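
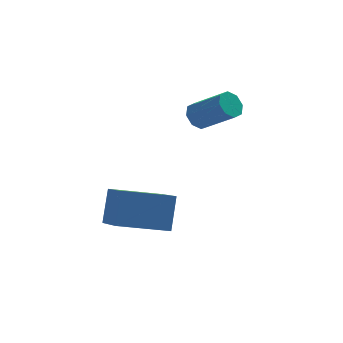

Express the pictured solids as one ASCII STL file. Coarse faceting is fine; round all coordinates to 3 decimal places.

solid 
facet normal -0.558 0.559 -0.614
outer loop
vertex 3.743 2.865 0.064
vertex 3.37 2.38 -0.039
vertex 3.383 2.844 0.372
endloop
endfacet
facet normal 0.335 0.829 0.448
outer loop
vertex 3.743 2.865 0.064
vertex 3.383 2.844 0.372
vertex 4.702 1.905 1.121
endloop
endfacet
facet normal 0.336 0.829 0.447
outer loop
vertex 4.702 1.905 1.121
vertex 3.383 2.844 0.372
vertex 4.342 1.885 1.429
endloop
endfacet
facet normal 0.558 -0.557 0.615
outer loop
vertex 4.702 1.905 1.121
vertex 4.342 1.885 1.429
vertex 4.33 1.42 1.019
endloop
endfacet
facet normal -0.557 0.559 -0.614
outer loop
vertex 3.383 2.844 0.372
vertex 3.37 2.38 -0.039
vertex 3.015 2.552 0.44
endloop
endfacet
facet normal -0.298 0.556 0.775
outer loop
vertex 3.383 2.844 0.372
vertex 3.015 2.552 0.44
vertex 4.342 1.885 1.429
endloop
endfacet
facet normal -0.299 0.556 0.776
outer loop
vertex 4.342 1.885 1.429
vertex 3.015 2.552 0.44
vertex 3.974 1.592 1.497
endloop
endfacet
facet normal 0.557 -0.557 0.616
outer loop
vertex 4.342 1.885 1.429
vertex 3.974 1.592 1.497
vertex 4.33 1.42 1.019
endloop
endfacet
facet normal -0.559 0.557 -0.614
outer loop
vertex 3.015 2.552 0.44
vertex 3.37 2.38 -0.039
vertex 2.856 2.158 0.227
endloop
endfacet
facet normal -0.760 -0.044 0.649
outer loop
vertex 3.015 2.552 0.44
vertex 2.856 2.158 0.227
vertex 3.974 1.592 1.497
endloop
endfacet
facet normal -0.760 -0.044 0.649
outer loop
vertex 3.974 1.592 1.497
vertex 2.856 2.158 0.227
vertex 3.815 1.199 1.284
endloop
endfacet
facet normal 0.556 -0.559 0.615
outer loop
vertex 3.974 1.592 1.497
vertex 3.815 1.199 1.284
vertex 4.33 1.42 1.019
endloop
endfacet
facet normal -0.559 0.558 -0.614
outer loop
vertex 2.856 2.158 0.227
vertex 3.37 2.38 -0.039
vertex 2.998 1.895 -0.141
endloop
endfacet
facet normal -0.774 -0.617 0.142
outer loop
vertex 2.856 2.158 0.227
vertex 2.998 1.895 -0.141
vertex 3.815 1.199 1.284
endloop
endfacet
facet normal -0.775 -0.616 0.143
outer loop
vertex 3.815 1.199 1.284
vertex 2.998 1.895 -0.141
vertex 3.957 0.935 0.916
endloop
endfacet
facet normal 0.556 -0.559 0.615
outer loop
vertex 3.815 1.199 1.284
vertex 3.957 0.935 0.916
vertex 4.33 1.42 1.019
endloop
endfacet
facet normal -0.558 0.557 -0.615
outer loop
vertex 2.998 1.895 -0.141
vertex 3.37 2.38 -0.039
vertex 3.358 1.915 -0.449
endloop
endfacet
facet normal -0.337 -0.829 -0.447
outer loop
vertex 2.998 1.895 -0.141
vertex 3.358 1.915 -0.449
vertex 3.957 0.935 0.916
endloop
endfacet
facet normal -0.335 -0.829 -0.448
outer loop
vertex 3.957 0.935 0.916
vertex 3.358 1.915 -0.449
vertex 4.317 0.956 0.608
endloop
endfacet
facet normal 0.558 -0.559 0.614
outer loop
vertex 3.957 0.935 0.916
vertex 4.317 0.956 0.608
vertex 4.33 1.42 1.019
endloop
endfacet
facet normal -0.557 0.557 -0.616
outer loop
vertex 3.358 1.915 -0.449
vertex 3.37 2.38 -0.039
vertex 3.726 2.208 -0.517
endloop
endfacet
facet normal 0.299 -0.556 -0.776
outer loop
vertex 3.358 1.915 -0.449
vertex 3.726 2.208 -0.517
vertex 4.317 0.956 0.608
endloop
endfacet
facet normal 0.298 -0.556 -0.776
outer loop
vertex 4.317 0.956 0.608
vertex 3.726 2.208 -0.517
vertex 4.685 1.248 0.54
endloop
endfacet
facet normal 0.557 -0.559 0.614
outer loop
vertex 4.317 0.956 0.608
vertex 4.685 1.248 0.54
vertex 4.33 1.42 1.019
endloop
endfacet
facet normal -0.556 0.559 -0.615
outer loop
vertex 3.726 2.208 -0.517
vertex 3.37 2.38 -0.039
vertex 3.885 2.601 -0.304
endloop
endfacet
facet normal 0.760 0.044 -0.649
outer loop
vertex 3.726 2.208 -0.517
vertex 3.885 2.601 -0.304
vertex 4.685 1.248 0.54
endloop
endfacet
facet normal 0.760 0.044 -0.649
outer loop
vertex 4.685 1.248 0.54
vertex 3.885 2.601 -0.304
vertex 4.844 1.642 0.753
endloop
endfacet
facet normal 0.559 -0.557 0.614
outer loop
vertex 4.685 1.248 0.54
vertex 4.844 1.642 0.753
vertex 4.33 1.42 1.019
endloop
endfacet
facet normal -0.556 0.559 -0.615
outer loop
vertex 3.885 2.601 -0.304
vertex 3.37 2.38 -0.039
vertex 3.743 2.865 0.064
endloop
endfacet
facet normal 0.774 0.616 -0.143
outer loop
vertex 3.885 2.601 -0.304
vertex 3.743 2.865 0.064
vertex 4.844 1.642 0.753
endloop
endfacet
facet normal 0.774 0.617 -0.142
outer loop
vertex 4.844 1.642 0.753
vertex 3.743 2.865 0.064
vertex 4.702 1.905 1.121
endloop
endfacet
facet normal 0.559 -0.558 0.614
outer loop
vertex 4.844 1.642 0.753
vertex 4.702 1.905 1.121
vertex 4.33 1.42 1.019
endloop
endfacet
facet normal -0.961 0.138 0.241
outer loop
vertex -0.655 -0.995 -2.904
vertex -0.233 -0.201 -1.678
vertex -0.687 0.823 -4.069
endloop
endfacet
facet normal -0.278 -0.522 -0.807
outer loop
vertex 1.273 0.541 -4.562
vertex -0.655 -0.995 -2.904
vertex -0.687 0.823 -4.069
endloop
endfacet
facet normal -0.960 0.139 0.242
outer loop
vertex -0.687 0.823 -4.069
vertex -0.233 -0.201 -1.678
vertex -0.264 1.617 -2.844
endloop
endfacet
facet normal -0.015 0.841 -0.540
outer loop
vertex -0.264 1.617 -2.844
vertex 1.273 0.541 -4.562
vertex -0.687 0.823 -4.069
endloop
endfacet
facet normal 0.015 -0.842 0.540
outer loop
vertex -0.655 -0.995 -2.904
vertex 1.727 -0.483 -2.171
vertex -0.233 -0.201 -1.678
endloop
endfacet
facet normal -0.278 -0.522 -0.806
outer loop
vertex 1.304 -1.277 -3.396
vertex -0.655 -0.995 -2.904
vertex 1.273 0.541 -4.562
endloop
endfacet
facet normal 0.015 -0.841 0.540
outer loop
vertex 1.304 -1.277 -3.396
vertex 1.727 -0.483 -2.171
vertex -0.655 -0.995 -2.904
endloop
endfacet
facet normal 0.278 0.522 0.806
outer loop
vertex -0.233 -0.201 -1.678
vertex 1.727 -0.483 -2.171
vertex -0.264 1.617 -2.844
endloop
endfacet
facet normal -0.014 0.842 -0.540
outer loop
vertex 1.695 1.335 -3.336
vertex 1.273 0.541 -4.562
vertex -0.264 1.617 -2.844
endloop
endfacet
facet normal 0.278 0.522 0.807
outer loop
vertex -0.264 1.617 -2.844
vertex 1.727 -0.483 -2.171
vertex 1.695 1.335 -3.336
endloop
endfacet
facet normal 0.961 -0.138 -0.241
outer loop
vertex 1.695 1.335 -3.336
vertex 1.304 -1.277 -3.396
vertex 1.273 0.541 -4.562
endloop
endfacet
facet normal 0.960 -0.138 -0.242
outer loop
vertex 1.727 -0.483 -2.171
vertex 1.304 -1.277 -3.396
vertex 1.695 1.335 -3.336
endloop
endfacet

endsolid


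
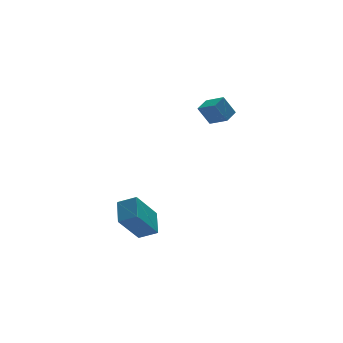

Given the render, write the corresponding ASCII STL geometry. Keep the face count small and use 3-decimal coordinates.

solid 
facet normal -0.464 0.193 0.865
outer loop
vertex 2.414 2.977 3.71
vertex 1.979 3.833 3.286
vertex 1.779 2.535 3.468
endloop
endfacet
facet normal 0.414 -0.816 0.404
outer loop
vertex 2.281 2.327 2.534
vertex 2.414 2.977 3.71
vertex 1.779 2.535 3.468
endloop
endfacet
facet normal -0.465 0.193 0.864
outer loop
vertex 1.779 2.535 3.468
vertex 1.979 3.833 3.286
vertex 1.345 3.392 3.043
endloop
endfacet
facet normal -0.783 -0.545 -0.299
outer loop
vertex 1.345 3.392 3.043
vertex 2.281 2.327 2.534
vertex 1.779 2.535 3.468
endloop
endfacet
facet normal 0.783 0.546 0.299
outer loop
vertex 2.414 2.977 3.71
vertex 2.481 3.625 2.352
vertex 1.979 3.833 3.286
endloop
endfacet
facet normal 0.413 -0.816 0.404
outer loop
vertex 2.915 2.768 2.777
vertex 2.414 2.977 3.71
vertex 2.281 2.327 2.534
endloop
endfacet
facet normal 0.784 0.545 0.299
outer loop
vertex 2.915 2.768 2.777
vertex 2.481 3.625 2.352
vertex 2.414 2.977 3.71
endloop
endfacet
facet normal -0.413 0.816 -0.404
outer loop
vertex 1.979 3.833 3.286
vertex 2.481 3.625 2.352
vertex 1.345 3.392 3.043
endloop
endfacet
facet normal -0.783 -0.546 -0.298
outer loop
vertex 1.846 3.183 2.11
vertex 2.281 2.327 2.534
vertex 1.345 3.392 3.043
endloop
endfacet
facet normal -0.413 0.816 -0.405
outer loop
vertex 1.345 3.392 3.043
vertex 2.481 3.625 2.352
vertex 1.846 3.183 2.11
endloop
endfacet
facet normal 0.465 -0.192 -0.864
outer loop
vertex 1.846 3.183 2.11
vertex 2.915 2.768 2.777
vertex 2.281 2.327 2.534
endloop
endfacet
facet normal 0.464 -0.194 -0.864
outer loop
vertex 2.481 3.625 2.352
vertex 2.915 2.768 2.777
vertex 1.846 3.183 2.11
endloop
endfacet
facet normal -0.615 -0.231 0.754
outer loop
vertex -3.221 -0.266 -0.05
vertex -3.885 0.241 -0.436
vertex -3.623 -1.276 -0.687
endloop
endfacet
facet normal 0.721 -0.552 0.420
outer loop
vertex -2.515 -0.861 -2.044
vertex -3.221 -0.266 -0.05
vertex -3.623 -1.276 -0.687
endloop
endfacet
facet normal -0.615 -0.231 0.754
outer loop
vertex -3.623 -1.276 -0.687
vertex -3.885 0.241 -0.436
vertex -4.286 -0.769 -1.073
endloop
endfacet
facet normal -0.319 -0.802 -0.506
outer loop
vertex -4.286 -0.769 -1.073
vertex -2.515 -0.861 -2.044
vertex -3.623 -1.276 -0.687
endloop
endfacet
facet normal 0.319 0.802 0.505
outer loop
vertex -3.221 -0.266 -0.05
vertex -2.777 0.656 -1.793
vertex -3.885 0.241 -0.436
endloop
endfacet
facet normal 0.721 -0.551 0.420
outer loop
vertex -2.114 0.149 -1.407
vertex -3.221 -0.266 -0.05
vertex -2.515 -0.861 -2.044
endloop
endfacet
facet normal 0.319 0.802 0.505
outer loop
vertex -2.114 0.149 -1.407
vertex -2.777 0.656 -1.793
vertex -3.221 -0.266 -0.05
endloop
endfacet
facet normal -0.721 0.551 -0.420
outer loop
vertex -3.885 0.241 -0.436
vertex -2.777 0.656 -1.793
vertex -4.286 -0.769 -1.073
endloop
endfacet
facet normal -0.319 -0.802 -0.505
outer loop
vertex -3.179 -0.354 -2.43
vertex -2.515 -0.861 -2.044
vertex -4.286 -0.769 -1.073
endloop
endfacet
facet normal -0.721 0.552 -0.419
outer loop
vertex -4.286 -0.769 -1.073
vertex -2.777 0.656 -1.793
vertex -3.179 -0.354 -2.43
endloop
endfacet
facet normal 0.615 0.231 -0.754
outer loop
vertex -3.179 -0.354 -2.43
vertex -2.114 0.149 -1.407
vertex -2.515 -0.861 -2.044
endloop
endfacet
facet normal 0.615 0.231 -0.754
outer loop
vertex -2.777 0.656 -1.793
vertex -2.114 0.149 -1.407
vertex -3.179 -0.354 -2.43
endloop
endfacet

endsolid


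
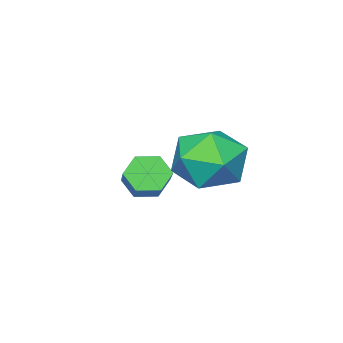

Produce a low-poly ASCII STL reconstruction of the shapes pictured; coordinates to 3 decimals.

solid 
facet normal -0.565 -0.603 -0.563
outer loop
vertex 2.059 0.909 -3.126
vertex 1.623 0.906 -2.685
vertex 1.61 1.336 -3.132
endloop
endfacet
facet normal 0.394 0.403 -0.826
outer loop
vertex 2.059 0.909 -3.126
vertex 1.61 1.336 -3.132
vertex 2.913 1.818 -2.275
endloop
endfacet
facet normal 0.394 0.403 -0.826
outer loop
vertex 2.913 1.818 -2.275
vertex 1.61 1.336 -3.132
vertex 2.464 2.245 -2.281
endloop
endfacet
facet normal 0.565 0.602 0.565
outer loop
vertex 2.913 1.818 -2.275
vertex 2.464 2.245 -2.281
vertex 2.477 1.814 -1.835
endloop
endfacet
facet normal -0.565 -0.603 -0.563
outer loop
vertex 1.61 1.336 -3.132
vertex 1.623 0.906 -2.685
vertex 1.174 1.333 -2.691
endloop
endfacet
facet normal -0.431 0.798 -0.421
outer loop
vertex 1.61 1.336 -3.132
vertex 1.174 1.333 -2.691
vertex 2.464 2.245 -2.281
endloop
endfacet
facet normal -0.431 0.798 -0.421
outer loop
vertex 2.464 2.245 -2.281
vertex 1.174 1.333 -2.691
vertex 2.028 2.242 -1.84
endloop
endfacet
facet normal 0.566 0.601 0.564
outer loop
vertex 2.464 2.245 -2.281
vertex 2.028 2.242 -1.84
vertex 2.477 1.814 -1.835
endloop
endfacet
facet normal -0.565 -0.602 -0.565
outer loop
vertex 1.174 1.333 -2.691
vertex 1.623 0.906 -2.685
vertex 1.187 0.902 -2.245
endloop
endfacet
facet normal -0.824 0.395 0.406
outer loop
vertex 1.174 1.333 -2.691
vertex 1.187 0.902 -2.245
vertex 2.028 2.242 -1.84
endloop
endfacet
facet normal -0.824 0.395 0.406
outer loop
vertex 2.028 2.242 -1.84
vertex 1.187 0.902 -2.245
vertex 2.041 1.811 -1.394
endloop
endfacet
facet normal 0.566 0.601 0.564
outer loop
vertex 2.028 2.242 -1.84
vertex 2.041 1.811 -1.394
vertex 2.477 1.814 -1.835
endloop
endfacet
facet normal -0.565 -0.602 -0.565
outer loop
vertex 1.187 0.902 -2.245
vertex 1.623 0.906 -2.685
vertex 1.636 0.475 -2.239
endloop
endfacet
facet normal -0.394 -0.403 0.826
outer loop
vertex 1.187 0.902 -2.245
vertex 1.636 0.475 -2.239
vertex 2.041 1.811 -1.394
endloop
endfacet
facet normal -0.394 -0.403 0.826
outer loop
vertex 2.041 1.811 -1.394
vertex 1.636 0.475 -2.239
vertex 2.49 1.384 -1.388
endloop
endfacet
facet normal 0.565 0.603 0.563
outer loop
vertex 2.041 1.811 -1.394
vertex 2.49 1.384 -1.388
vertex 2.477 1.814 -1.835
endloop
endfacet
facet normal -0.566 -0.601 -0.564
outer loop
vertex 1.636 0.475 -2.239
vertex 1.623 0.906 -2.685
vertex 2.072 0.478 -2.68
endloop
endfacet
facet normal 0.431 -0.798 0.421
outer loop
vertex 1.636 0.475 -2.239
vertex 2.072 0.478 -2.68
vertex 2.49 1.384 -1.388
endloop
endfacet
facet normal 0.431 -0.798 0.421
outer loop
vertex 2.49 1.384 -1.388
vertex 2.072 0.478 -2.68
vertex 2.926 1.387 -1.829
endloop
endfacet
facet normal 0.565 0.603 0.563
outer loop
vertex 2.49 1.384 -1.388
vertex 2.926 1.387 -1.829
vertex 2.477 1.814 -1.835
endloop
endfacet
facet normal -0.566 -0.601 -0.564
outer loop
vertex 2.072 0.478 -2.68
vertex 1.623 0.906 -2.685
vertex 2.059 0.909 -3.126
endloop
endfacet
facet normal 0.824 -0.395 -0.406
outer loop
vertex 2.072 0.478 -2.68
vertex 2.059 0.909 -3.126
vertex 2.926 1.387 -1.829
endloop
endfacet
facet normal 0.824 -0.395 -0.406
outer loop
vertex 2.926 1.387 -1.829
vertex 2.059 0.909 -3.126
vertex 2.913 1.818 -2.275
endloop
endfacet
facet normal 0.565 0.602 0.565
outer loop
vertex 2.926 1.387 -1.829
vertex 2.913 1.818 -2.275
vertex 2.477 1.814 -1.835
endloop
endfacet
facet normal -0.491 0.236 0.838
outer loop
vertex 1.753 4.406 -0.369
vertex 1.605 3.384 -0.168
vertex 2.461 3.873 0.196
endloop
endfacet
facet normal 0.002 0.729 0.685
outer loop
vertex 1.753 4.406 -0.369
vertex 2.461 3.873 0.196
vertex 2.78 4.559 -0.535
endloop
endfacet
facet normal -0.142 0.989 0.036
outer loop
vertex 1.753 4.406 -0.369
vertex 2.78 4.559 -0.535
vertex 2.12 4.494 -1.351
endloop
endfacet
facet normal -0.723 0.657 -0.211
outer loop
vertex 1.753 4.406 -0.369
vertex 2.12 4.494 -1.351
vertex 1.394 3.768 -1.124
endloop
endfacet
facet normal -0.939 0.192 0.284
outer loop
vertex 1.753 4.406 -0.369
vertex 1.394 3.768 -1.124
vertex 1.605 3.384 -0.168
endloop
endfacet
facet normal 0.637 0.404 0.657
outer loop
vertex 2.78 4.559 -0.535
vertex 2.461 3.873 0.196
vertex 3.266 3.632 -0.436
endloop
endfacet
facet normal -0.161 -0.392 0.906
outer loop
vertex 2.461 3.873 0.196
vertex 1.605 3.384 -0.168
vertex 2.54 2.906 -0.209
endloop
endfacet
facet normal -0.886 -0.464 0.009
outer loop
vertex 1.605 3.384 -0.168
vertex 1.394 3.768 -1.124
vertex 1.88 2.841 -1.025
endloop
endfacet
facet normal -0.536 0.288 -0.793
outer loop
vertex 1.394 3.768 -1.124
vertex 2.12 4.494 -1.351
vertex 2.199 3.527 -1.756
endloop
endfacet
facet normal 0.405 0.826 -0.393
outer loop
vertex 2.12 4.494 -1.351
vertex 2.78 4.559 -0.535
vertex 3.055 4.016 -1.392
endloop
endfacet
facet normal 0.723 -0.657 0.211
outer loop
vertex 2.907 2.994 -1.191
vertex 3.266 3.632 -0.436
vertex 2.54 2.906 -0.209
endloop
endfacet
facet normal 0.142 -0.989 -0.036
outer loop
vertex 2.907 2.994 -1.191
vertex 2.54 2.906 -0.209
vertex 1.88 2.841 -1.025
endloop
endfacet
facet normal -0.002 -0.729 -0.685
outer loop
vertex 2.907 2.994 -1.191
vertex 1.88 2.841 -1.025
vertex 2.199 3.527 -1.756
endloop
endfacet
facet normal 0.491 -0.236 -0.838
outer loop
vertex 2.907 2.994 -1.191
vertex 2.199 3.527 -1.756
vertex 3.055 4.016 -1.392
endloop
endfacet
facet normal 0.939 -0.192 -0.284
outer loop
vertex 2.907 2.994 -1.191
vertex 3.055 4.016 -1.392
vertex 3.266 3.632 -0.436
endloop
endfacet
facet normal 0.536 -0.288 0.793
outer loop
vertex 2.54 2.906 -0.209
vertex 3.266 3.632 -0.436
vertex 2.461 3.873 0.196
endloop
endfacet
facet normal -0.405 -0.826 0.393
outer loop
vertex 1.88 2.841 -1.025
vertex 2.54 2.906 -0.209
vertex 1.605 3.384 -0.168
endloop
endfacet
facet normal -0.637 -0.404 -0.657
outer loop
vertex 2.199 3.527 -1.756
vertex 1.88 2.841 -1.025
vertex 1.394 3.768 -1.124
endloop
endfacet
facet normal 0.161 0.392 -0.906
outer loop
vertex 3.055 4.016 -1.392
vertex 2.199 3.527 -1.756
vertex 2.12 4.494 -1.351
endloop
endfacet
facet normal 0.886 0.464 -0.009
outer loop
vertex 3.266 3.632 -0.436
vertex 3.055 4.016 -1.392
vertex 2.78 4.559 -0.535
endloop
endfacet

endsolid


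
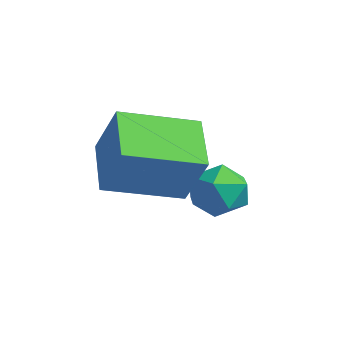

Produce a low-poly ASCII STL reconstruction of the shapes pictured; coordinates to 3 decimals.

solid 
facet normal -0.512 0.518 0.685
outer loop
vertex -0.835 1.35 -0.519
vertex -1.441 0.668 -0.456
vertex -0.705 0.677 0.087
endloop
endfacet
facet normal 0.184 0.677 0.713
outer loop
vertex -0.835 1.35 -0.519
vertex -0.705 0.677 0.087
vertex 0.001 0.998 -0.4
endloop
endfacet
facet normal 0.379 0.923 0.071
outer loop
vertex -0.835 1.35 -0.519
vertex 0.001 0.998 -0.4
vertex -0.3 1.186 -1.243
endloop
endfacet
facet normal -0.196 0.915 -0.352
outer loop
vertex -0.835 1.35 -0.519
vertex -0.3 1.186 -1.243
vertex -1.191 0.982 -1.278
endloop
endfacet
facet normal -0.746 0.665 0.027
outer loop
vertex -0.835 1.35 -0.519
vertex -1.191 0.982 -1.278
vertex -1.441 0.668 -0.456
endloop
endfacet
facet normal 0.543 0.074 0.836
outer loop
vertex 0.001 0.998 -0.4
vertex -0.705 0.677 0.087
vertex -0.089 0.098 -0.262
endloop
endfacet
facet normal -0.582 -0.184 0.792
outer loop
vertex -0.705 0.677 0.087
vertex -1.441 0.668 -0.456
vertex -0.98 -0.106 -0.297
endloop
endfacet
facet normal -0.961 0.054 -0.271
outer loop
vertex -1.441 0.668 -0.456
vertex -1.191 0.982 -1.278
vertex -1.281 0.082 -1.14
endloop
endfacet
facet normal -0.070 0.459 -0.886
outer loop
vertex -1.191 0.982 -1.278
vertex -0.3 1.186 -1.243
vertex -0.575 0.403 -1.627
endloop
endfacet
facet normal 0.859 0.470 -0.202
outer loop
vertex -0.3 1.186 -1.243
vertex 0.001 0.998 -0.4
vertex 0.161 0.412 -1.084
endloop
endfacet
facet normal 0.196 -0.915 0.352
outer loop
vertex -0.445 -0.27 -1.021
vertex -0.089 0.098 -0.262
vertex -0.98 -0.106 -0.297
endloop
endfacet
facet normal -0.379 -0.923 -0.071
outer loop
vertex -0.445 -0.27 -1.021
vertex -0.98 -0.106 -0.297
vertex -1.281 0.082 -1.14
endloop
endfacet
facet normal -0.184 -0.677 -0.713
outer loop
vertex -0.445 -0.27 -1.021
vertex -1.281 0.082 -1.14
vertex -0.575 0.403 -1.627
endloop
endfacet
facet normal 0.512 -0.518 -0.685
outer loop
vertex -0.445 -0.27 -1.021
vertex -0.575 0.403 -1.627
vertex 0.161 0.412 -1.084
endloop
endfacet
facet normal 0.746 -0.665 -0.027
outer loop
vertex -0.445 -0.27 -1.021
vertex 0.161 0.412 -1.084
vertex -0.089 0.098 -0.262
endloop
endfacet
facet normal 0.070 -0.459 0.886
outer loop
vertex -0.98 -0.106 -0.297
vertex -0.089 0.098 -0.262
vertex -0.705 0.677 0.087
endloop
endfacet
facet normal -0.859 -0.470 0.202
outer loop
vertex -1.281 0.082 -1.14
vertex -0.98 -0.106 -0.297
vertex -1.441 0.668 -0.456
endloop
endfacet
facet normal -0.543 -0.074 -0.836
outer loop
vertex -0.575 0.403 -1.627
vertex -1.281 0.082 -1.14
vertex -1.191 0.982 -1.278
endloop
endfacet
facet normal 0.582 0.184 -0.792
outer loop
vertex 0.161 0.412 -1.084
vertex -0.575 0.403 -1.627
vertex -0.3 1.186 -1.243
endloop
endfacet
facet normal 0.961 -0.054 0.271
outer loop
vertex -0.089 0.098 -0.262
vertex 0.161 0.412 -1.084
vertex 0.001 0.998 -0.4
endloop
endfacet
facet normal -0.812 0.294 0.504
outer loop
vertex -0.976 -2.068 2.219
vertex -0.54 -0.002 1.715
vertex -1.93 -2.219 0.771
endloop
endfacet
facet normal -0.202 -0.952 0.232
outer loop
vertex -0.5 -2.738 -0.115
vertex -0.976 -2.068 2.219
vertex -1.93 -2.219 0.771
endloop
endfacet
facet normal -0.812 0.295 0.504
outer loop
vertex -1.93 -2.219 0.771
vertex -0.54 -0.002 1.715
vertex -1.493 -0.154 0.268
endloop
endfacet
facet normal -0.547 -0.087 -0.832
outer loop
vertex -1.493 -0.154 0.268
vertex -0.5 -2.738 -0.115
vertex -1.93 -2.219 0.771
endloop
endfacet
facet normal 0.547 0.088 0.832
outer loop
vertex -0.976 -2.068 2.219
vertex 0.89 -0.521 0.829
vertex -0.54 -0.002 1.715
endloop
endfacet
facet normal -0.201 -0.952 0.232
outer loop
vertex 0.453 -2.586 1.332
vertex -0.976 -2.068 2.219
vertex -0.5 -2.738 -0.115
endloop
endfacet
facet normal 0.548 0.087 0.832
outer loop
vertex 0.453 -2.586 1.332
vertex 0.89 -0.521 0.829
vertex -0.976 -2.068 2.219
endloop
endfacet
facet normal 0.201 0.952 -0.233
outer loop
vertex -0.54 -0.002 1.715
vertex 0.89 -0.521 0.829
vertex -1.493 -0.154 0.268
endloop
endfacet
facet normal -0.548 -0.087 -0.832
outer loop
vertex -0.064 -0.672 -0.619
vertex -0.5 -2.738 -0.115
vertex -1.493 -0.154 0.268
endloop
endfacet
facet normal 0.201 0.952 -0.232
outer loop
vertex -1.493 -0.154 0.268
vertex 0.89 -0.521 0.829
vertex -0.064 -0.672 -0.619
endloop
endfacet
facet normal 0.812 -0.294 -0.504
outer loop
vertex -0.064 -0.672 -0.619
vertex 0.453 -2.586 1.332
vertex -0.5 -2.738 -0.115
endloop
endfacet
facet normal 0.812 -0.295 -0.504
outer loop
vertex 0.89 -0.521 0.829
vertex 0.453 -2.586 1.332
vertex -0.064 -0.672 -0.619
endloop
endfacet

endsolid


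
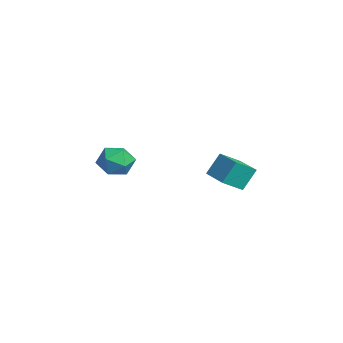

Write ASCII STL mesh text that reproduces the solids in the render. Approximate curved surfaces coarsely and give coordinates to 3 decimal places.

solid 
facet normal -0.971 -0.239 -0.011
outer loop
vertex 1.27 1.72 0.21
vertex 1.06 2.516 1.535
vertex 0.984 2.918 -0.555
endloop
endfacet
facet normal 0.135 -0.510 -0.849
outer loop
vertex 2.8 3.364 -0.535
vertex 1.27 1.72 0.21
vertex 0.984 2.918 -0.555
endloop
endfacet
facet normal -0.971 -0.239 -0.011
outer loop
vertex 0.984 2.918 -0.555
vertex 1.06 2.516 1.535
vertex 0.774 3.714 0.77
endloop
endfacet
facet normal -0.197 0.826 -0.528
outer loop
vertex 0.774 3.714 0.77
vertex 2.8 3.364 -0.535
vertex 0.984 2.918 -0.555
endloop
endfacet
facet normal 0.197 -0.826 0.528
outer loop
vertex 1.27 1.72 0.21
vertex 2.876 2.962 1.555
vertex 1.06 2.516 1.535
endloop
endfacet
facet normal 0.135 -0.510 -0.849
outer loop
vertex 3.086 2.166 0.23
vertex 1.27 1.72 0.21
vertex 2.8 3.364 -0.535
endloop
endfacet
facet normal 0.197 -0.826 0.528
outer loop
vertex 3.086 2.166 0.23
vertex 2.876 2.962 1.555
vertex 1.27 1.72 0.21
endloop
endfacet
facet normal -0.135 0.510 0.849
outer loop
vertex 1.06 2.516 1.535
vertex 2.876 2.962 1.555
vertex 0.774 3.714 0.77
endloop
endfacet
facet normal -0.197 0.826 -0.528
outer loop
vertex 2.59 4.16 0.79
vertex 2.8 3.364 -0.535
vertex 0.774 3.714 0.77
endloop
endfacet
facet normal -0.135 0.510 0.849
outer loop
vertex 0.774 3.714 0.77
vertex 2.876 2.962 1.555
vertex 2.59 4.16 0.79
endloop
endfacet
facet normal 0.971 0.239 0.011
outer loop
vertex 2.59 4.16 0.79
vertex 3.086 2.166 0.23
vertex 2.8 3.364 -0.535
endloop
endfacet
facet normal 0.971 0.239 0.011
outer loop
vertex 2.876 2.962 1.555
vertex 3.086 2.166 0.23
vertex 2.59 4.16 0.79
endloop
endfacet
facet normal -0.936 0.346 0.072
outer loop
vertex 2.99 -2.978 2.068
vertex 2.676 -3.926 2.538
vertex 3.033 -3.091 3.166
endloop
endfacet
facet normal -0.463 0.879 0.109
outer loop
vertex 2.99 -2.978 2.068
vertex 3.033 -3.091 3.166
vertex 3.858 -2.59 2.629
endloop
endfacet
facet normal -0.073 0.870 -0.488
outer loop
vertex 2.99 -2.978 2.068
vertex 3.858 -2.59 2.629
vertex 4.01 -3.116 1.67
endloop
endfacet
facet normal -0.304 0.330 -0.894
outer loop
vertex 2.99 -2.978 2.068
vertex 4.01 -3.116 1.67
vertex 3.28 -3.941 1.614
endloop
endfacet
facet normal -0.837 0.006 -0.547
outer loop
vertex 2.99 -2.978 2.068
vertex 3.28 -3.941 1.614
vertex 2.676 -3.926 2.538
endloop
endfacet
facet normal -0.027 0.751 0.659
outer loop
vertex 3.858 -2.59 2.629
vertex 3.033 -3.091 3.166
vertex 4.08 -3.299 3.446
endloop
endfacet
facet normal -0.792 -0.113 0.600
outer loop
vertex 3.033 -3.091 3.166
vertex 2.676 -3.926 2.538
vertex 3.35 -4.124 3.39
endloop
endfacet
facet normal -0.632 -0.662 -0.403
outer loop
vertex 2.676 -3.926 2.538
vertex 3.28 -3.941 1.614
vertex 3.502 -4.65 2.431
endloop
endfacet
facet normal 0.230 -0.138 -0.963
outer loop
vertex 3.28 -3.941 1.614
vertex 4.01 -3.116 1.67
vertex 4.327 -4.149 1.894
endloop
endfacet
facet normal 0.604 0.735 -0.307
outer loop
vertex 4.01 -3.116 1.67
vertex 3.858 -2.59 2.629
vertex 4.684 -3.314 2.522
endloop
endfacet
facet normal 0.304 -0.330 0.894
outer loop
vertex 4.37 -4.262 2.992
vertex 4.08 -3.299 3.446
vertex 3.35 -4.124 3.39
endloop
endfacet
facet normal 0.073 -0.870 0.488
outer loop
vertex 4.37 -4.262 2.992
vertex 3.35 -4.124 3.39
vertex 3.502 -4.65 2.431
endloop
endfacet
facet normal 0.463 -0.879 -0.109
outer loop
vertex 4.37 -4.262 2.992
vertex 3.502 -4.65 2.431
vertex 4.327 -4.149 1.894
endloop
endfacet
facet normal 0.936 -0.346 -0.072
outer loop
vertex 4.37 -4.262 2.992
vertex 4.327 -4.149 1.894
vertex 4.684 -3.314 2.522
endloop
endfacet
facet normal 0.837 -0.006 0.547
outer loop
vertex 4.37 -4.262 2.992
vertex 4.684 -3.314 2.522
vertex 4.08 -3.299 3.446
endloop
endfacet
facet normal -0.230 0.138 0.963
outer loop
vertex 3.35 -4.124 3.39
vertex 4.08 -3.299 3.446
vertex 3.033 -3.091 3.166
endloop
endfacet
facet normal -0.604 -0.735 0.307
outer loop
vertex 3.502 -4.65 2.431
vertex 3.35 -4.124 3.39
vertex 2.676 -3.926 2.538
endloop
endfacet
facet normal 0.027 -0.751 -0.659
outer loop
vertex 4.327 -4.149 1.894
vertex 3.502 -4.65 2.431
vertex 3.28 -3.941 1.614
endloop
endfacet
facet normal 0.792 0.113 -0.600
outer loop
vertex 4.684 -3.314 2.522
vertex 4.327 -4.149 1.894
vertex 4.01 -3.116 1.67
endloop
endfacet
facet normal 0.632 0.662 0.403
outer loop
vertex 4.08 -3.299 3.446
vertex 4.684 -3.314 2.522
vertex 3.858 -2.59 2.629
endloop
endfacet

endsolid


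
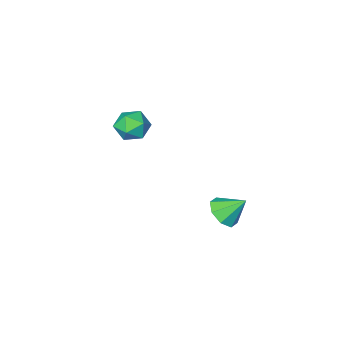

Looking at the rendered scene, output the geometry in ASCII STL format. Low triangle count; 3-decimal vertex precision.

solid 
facet normal 0.541 -0.468 -0.699
outer loop
vertex 2.929 2.179 1.845
vertex 2.244 2.012 1.427
vertex 2.784 2.629 1.432
endloop
endfacet
facet normal 0.418 0.684 0.598
outer loop
vertex 2.929 2.179 1.845
vertex 2.784 2.629 1.432
vertex 1.556 2.608 2.313
endloop
endfacet
facet normal 0.542 -0.469 -0.698
outer loop
vertex 2.784 2.629 1.432
vertex 2.244 2.012 1.427
vertex 2.323 2.717 1.015
endloop
endfacet
facet normal 0.074 0.989 0.127
outer loop
vertex 2.784 2.629 1.432
vertex 2.323 2.717 1.015
vertex 1.556 2.608 2.313
endloop
endfacet
facet normal 0.541 -0.469 -0.699
outer loop
vertex 2.323 2.717 1.015
vertex 2.244 2.012 1.427
vertex 1.816 2.393 0.84
endloop
endfacet
facet normal -0.475 0.855 -0.209
outer loop
vertex 2.323 2.717 1.015
vertex 1.816 2.393 0.84
vertex 1.556 2.608 2.313
endloop
endfacet
facet normal 0.541 -0.468 -0.698
outer loop
vertex 1.816 2.393 0.84
vertex 2.244 2.012 1.427
vertex 1.559 1.845 1.008
endloop
endfacet
facet normal -0.908 0.361 -0.213
outer loop
vertex 1.816 2.393 0.84
vertex 1.559 1.845 1.008
vertex 1.556 2.608 2.313
endloop
endfacet
facet normal 0.541 -0.469 -0.698
outer loop
vertex 1.559 1.845 1.008
vertex 2.244 2.012 1.427
vertex 1.703 1.396 1.421
endloop
endfacet
facet normal -0.972 -0.204 0.117
outer loop
vertex 1.559 1.845 1.008
vertex 1.703 1.396 1.421
vertex 1.556 2.608 2.313
endloop
endfacet
facet normal 0.542 -0.469 -0.698
outer loop
vertex 1.703 1.396 1.421
vertex 2.244 2.012 1.427
vertex 2.164 1.308 1.838
endloop
endfacet
facet normal -0.629 -0.509 0.588
outer loop
vertex 1.703 1.396 1.421
vertex 2.164 1.308 1.838
vertex 1.556 2.608 2.313
endloop
endfacet
facet normal 0.541 -0.469 -0.698
outer loop
vertex 2.164 1.308 1.838
vertex 2.244 2.012 1.427
vertex 2.672 1.632 2.014
endloop
endfacet
facet normal -0.081 -0.375 0.923
outer loop
vertex 2.164 1.308 1.838
vertex 2.672 1.632 2.014
vertex 1.556 2.608 2.313
endloop
endfacet
facet normal 0.540 -0.470 -0.698
outer loop
vertex 2.672 1.632 2.014
vertex 2.244 2.012 1.427
vertex 2.929 2.179 1.845
endloop
endfacet
facet normal 0.354 0.120 0.928
outer loop
vertex 2.672 1.632 2.014
vertex 2.929 2.179 1.845
vertex 1.556 2.608 2.313
endloop
endfacet
facet normal -0.739 0.406 0.537
outer loop
vertex 2.578 -3.222 3.64
vertex 2.845 -3.666 4.343
vertex 3.165 -2.87 4.182
endloop
endfacet
facet normal -0.528 0.849 0.021
outer loop
vertex 2.578 -3.222 3.64
vertex 3.165 -2.87 4.182
vertex 3.263 -2.788 3.318
endloop
endfacet
facet normal -0.609 0.513 -0.605
outer loop
vertex 2.578 -3.222 3.64
vertex 3.263 -2.788 3.318
vertex 3.004 -3.534 2.946
endloop
endfacet
facet normal -0.871 -0.137 -0.473
outer loop
vertex 2.578 -3.222 3.64
vertex 3.004 -3.534 2.946
vertex 2.746 -4.076 3.579
endloop
endfacet
facet normal -0.951 -0.204 0.233
outer loop
vertex 2.578 -3.222 3.64
vertex 2.746 -4.076 3.579
vertex 2.845 -3.666 4.343
endloop
endfacet
facet normal 0.168 0.979 0.112
outer loop
vertex 3.263 -2.788 3.318
vertex 3.165 -2.87 4.182
vertex 3.954 -2.964 3.821
endloop
endfacet
facet normal -0.173 0.262 0.950
outer loop
vertex 3.165 -2.87 4.182
vertex 2.845 -3.666 4.343
vertex 3.696 -3.506 4.454
endloop
endfacet
facet normal -0.516 -0.725 0.456
outer loop
vertex 2.845 -3.666 4.343
vertex 2.746 -4.076 3.579
vertex 3.437 -4.252 4.082
endloop
endfacet
facet normal -0.387 -0.616 -0.686
outer loop
vertex 2.746 -4.076 3.579
vertex 3.004 -3.534 2.946
vertex 3.535 -4.17 3.218
endloop
endfacet
facet normal 0.035 0.436 -0.899
outer loop
vertex 3.004 -3.534 2.946
vertex 3.263 -2.788 3.318
vertex 3.855 -3.374 3.057
endloop
endfacet
facet normal 0.871 0.137 0.473
outer loop
vertex 4.122 -3.818 3.76
vertex 3.954 -2.964 3.821
vertex 3.696 -3.506 4.454
endloop
endfacet
facet normal 0.609 -0.513 0.605
outer loop
vertex 4.122 -3.818 3.76
vertex 3.696 -3.506 4.454
vertex 3.437 -4.252 4.082
endloop
endfacet
facet normal 0.528 -0.849 -0.021
outer loop
vertex 4.122 -3.818 3.76
vertex 3.437 -4.252 4.082
vertex 3.535 -4.17 3.218
endloop
endfacet
facet normal 0.739 -0.406 -0.537
outer loop
vertex 4.122 -3.818 3.76
vertex 3.535 -4.17 3.218
vertex 3.855 -3.374 3.057
endloop
endfacet
facet normal 0.951 0.204 -0.233
outer loop
vertex 4.122 -3.818 3.76
vertex 3.855 -3.374 3.057
vertex 3.954 -2.964 3.821
endloop
endfacet
facet normal 0.387 0.616 0.686
outer loop
vertex 3.696 -3.506 4.454
vertex 3.954 -2.964 3.821
vertex 3.165 -2.87 4.182
endloop
endfacet
facet normal -0.035 -0.436 0.899
outer loop
vertex 3.437 -4.252 4.082
vertex 3.696 -3.506 4.454
vertex 2.845 -3.666 4.343
endloop
endfacet
facet normal -0.168 -0.979 -0.112
outer loop
vertex 3.535 -4.17 3.218
vertex 3.437 -4.252 4.082
vertex 2.746 -4.076 3.579
endloop
endfacet
facet normal 0.173 -0.262 -0.950
outer loop
vertex 3.855 -3.374 3.057
vertex 3.535 -4.17 3.218
vertex 3.004 -3.534 2.946
endloop
endfacet
facet normal 0.516 0.725 -0.456
outer loop
vertex 3.954 -2.964 3.821
vertex 3.855 -3.374 3.057
vertex 3.263 -2.788 3.318
endloop
endfacet

endsolid


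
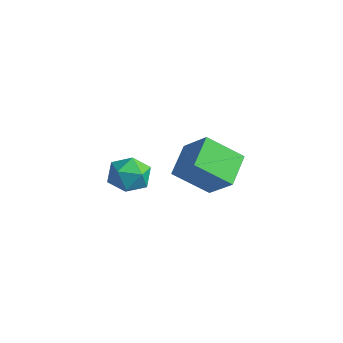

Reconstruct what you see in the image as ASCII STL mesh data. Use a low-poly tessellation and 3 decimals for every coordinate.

solid 
facet normal -0.485 0.768 0.419
outer loop
vertex -0.973 3.609 2.114
vertex 0.083 3.746 3.083
vertex -0.196 4.642 1.121
endloop
endfacet
facet normal -0.734 -0.095 -0.673
outer loop
vertex 0.477 3.574 0.537
vertex -0.973 3.609 2.114
vertex -0.196 4.642 1.121
endloop
endfacet
facet normal -0.484 0.768 0.420
outer loop
vertex -0.196 4.642 1.121
vertex 0.083 3.746 3.083
vertex 0.86 4.778 2.09
endloop
endfacet
facet normal 0.477 0.634 -0.609
outer loop
vertex 0.86 4.778 2.09
vertex 0.477 3.574 0.537
vertex -0.196 4.642 1.121
endloop
endfacet
facet normal -0.477 -0.634 0.609
outer loop
vertex -0.973 3.609 2.114
vertex 0.756 2.678 2.499
vertex 0.083 3.746 3.083
endloop
endfacet
facet normal -0.734 -0.095 -0.673
outer loop
vertex -0.3 2.542 1.53
vertex -0.973 3.609 2.114
vertex 0.477 3.574 0.537
endloop
endfacet
facet normal -0.477 -0.634 0.609
outer loop
vertex -0.3 2.542 1.53
vertex 0.756 2.678 2.499
vertex -0.973 3.609 2.114
endloop
endfacet
facet normal 0.734 0.095 0.673
outer loop
vertex 0.083 3.746 3.083
vertex 0.756 2.678 2.499
vertex 0.86 4.778 2.09
endloop
endfacet
facet normal 0.477 0.634 -0.609
outer loop
vertex 1.533 3.711 1.506
vertex 0.477 3.574 0.537
vertex 0.86 4.778 2.09
endloop
endfacet
facet normal 0.734 0.095 0.673
outer loop
vertex 0.86 4.778 2.09
vertex 0.756 2.678 2.499
vertex 1.533 3.711 1.506
endloop
endfacet
facet normal 0.484 -0.768 -0.419
outer loop
vertex 1.533 3.711 1.506
vertex -0.3 2.542 1.53
vertex 0.477 3.574 0.537
endloop
endfacet
facet normal 0.484 -0.768 -0.420
outer loop
vertex 0.756 2.678 2.499
vertex -0.3 2.542 1.53
vertex 1.533 3.711 1.506
endloop
endfacet
facet normal -0.234 0.971 -0.037
outer loop
vertex -3.705 3.777 -1.144
vertex -4.122 3.706 -0.369
vertex -3.264 3.912 -0.391
endloop
endfacet
facet normal 0.381 0.845 -0.375
outer loop
vertex -3.705 3.777 -1.144
vertex -3.264 3.912 -0.391
vertex -2.889 3.453 -1.046
endloop
endfacet
facet normal 0.254 0.370 -0.893
outer loop
vertex -3.705 3.777 -1.144
vertex -2.889 3.453 -1.046
vertex -3.516 2.962 -1.428
endloop
endfacet
facet normal -0.439 0.203 -0.875
outer loop
vertex -3.705 3.777 -1.144
vertex -3.516 2.962 -1.428
vertex -4.278 3.118 -1.01
endloop
endfacet
facet normal -0.742 0.574 -0.346
outer loop
vertex -3.705 3.777 -1.144
vertex -4.278 3.118 -1.01
vertex -4.122 3.706 -0.369
endloop
endfacet
facet normal 0.831 0.549 0.091
outer loop
vertex -2.889 3.453 -1.046
vertex -3.264 3.912 -0.391
vertex -2.802 3.182 -0.21
endloop
endfacet
facet normal -0.164 0.752 0.638
outer loop
vertex -3.264 3.912 -0.391
vertex -4.122 3.706 -0.369
vertex -3.564 3.338 0.208
endloop
endfacet
facet normal -0.984 0.110 0.138
outer loop
vertex -4.122 3.706 -0.369
vertex -4.278 3.118 -1.01
vertex -4.191 2.847 -0.174
endloop
endfacet
facet normal -0.494 -0.491 -0.718
outer loop
vertex -4.278 3.118 -1.01
vertex -3.516 2.962 -1.428
vertex -3.816 2.388 -0.829
endloop
endfacet
facet normal 0.627 -0.220 -0.747
outer loop
vertex -3.516 2.962 -1.428
vertex -2.889 3.453 -1.046
vertex -2.958 2.594 -0.851
endloop
endfacet
facet normal 0.439 -0.203 0.875
outer loop
vertex -3.375 2.523 -0.076
vertex -2.802 3.182 -0.21
vertex -3.564 3.338 0.208
endloop
endfacet
facet normal -0.254 -0.370 0.893
outer loop
vertex -3.375 2.523 -0.076
vertex -3.564 3.338 0.208
vertex -4.191 2.847 -0.174
endloop
endfacet
facet normal -0.381 -0.845 0.375
outer loop
vertex -3.375 2.523 -0.076
vertex -4.191 2.847 -0.174
vertex -3.816 2.388 -0.829
endloop
endfacet
facet normal 0.234 -0.971 0.037
outer loop
vertex -3.375 2.523 -0.076
vertex -3.816 2.388 -0.829
vertex -2.958 2.594 -0.851
endloop
endfacet
facet normal 0.742 -0.574 0.346
outer loop
vertex -3.375 2.523 -0.076
vertex -2.958 2.594 -0.851
vertex -2.802 3.182 -0.21
endloop
endfacet
facet normal 0.494 0.491 0.718
outer loop
vertex -3.564 3.338 0.208
vertex -2.802 3.182 -0.21
vertex -3.264 3.912 -0.391
endloop
endfacet
facet normal -0.627 0.220 0.747
outer loop
vertex -4.191 2.847 -0.174
vertex -3.564 3.338 0.208
vertex -4.122 3.706 -0.369
endloop
endfacet
facet normal -0.831 -0.549 -0.091
outer loop
vertex -3.816 2.388 -0.829
vertex -4.191 2.847 -0.174
vertex -4.278 3.118 -1.01
endloop
endfacet
facet normal 0.164 -0.752 -0.638
outer loop
vertex -2.958 2.594 -0.851
vertex -3.816 2.388 -0.829
vertex -3.516 2.962 -1.428
endloop
endfacet
facet normal 0.984 -0.110 -0.138
outer loop
vertex -2.802 3.182 -0.21
vertex -2.958 2.594 -0.851
vertex -2.889 3.453 -1.046
endloop
endfacet

endsolid


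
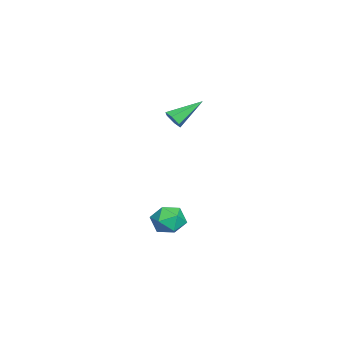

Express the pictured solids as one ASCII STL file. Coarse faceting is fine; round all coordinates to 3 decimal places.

solid 
facet normal 0.478 -0.705 -0.523
outer loop
vertex -1.695 2.448 3.315
vertex -2.112 2.442 2.942
vertex -1.678 2.789 2.871
endloop
endfacet
facet normal 0.719 0.538 0.441
outer loop
vertex -1.695 2.448 3.315
vertex -1.678 2.789 2.871
vertex -2.948 3.678 3.858
endloop
endfacet
facet normal 0.478 -0.705 -0.524
outer loop
vertex -1.678 2.789 2.871
vertex -2.112 2.442 2.942
vertex -2.096 2.783 2.498
endloop
endfacet
facet normal 0.320 0.871 -0.373
outer loop
vertex -1.678 2.789 2.871
vertex -2.096 2.783 2.498
vertex -2.948 3.678 3.858
endloop
endfacet
facet normal 0.477 -0.705 -0.525
outer loop
vertex -2.096 2.783 2.498
vertex -2.112 2.442 2.942
vertex -2.53 2.437 2.569
endloop
endfacet
facet normal -0.526 0.521 -0.672
outer loop
vertex -2.096 2.783 2.498
vertex -2.53 2.437 2.569
vertex -2.948 3.678 3.858
endloop
endfacet
facet normal 0.476 -0.706 -0.524
outer loop
vertex -2.53 2.437 2.569
vertex -2.112 2.442 2.942
vertex -2.547 2.096 3.013
endloop
endfacet
facet normal -0.974 -0.161 -0.161
outer loop
vertex -2.53 2.437 2.569
vertex -2.547 2.096 3.013
vertex -2.948 3.678 3.858
endloop
endfacet
facet normal 0.477 -0.707 -0.523
outer loop
vertex -2.547 2.096 3.013
vertex -2.112 2.442 2.942
vertex -2.129 2.102 3.386
endloop
endfacet
facet normal -0.575 -0.494 0.652
outer loop
vertex -2.547 2.096 3.013
vertex -2.129 2.102 3.386
vertex -2.948 3.678 3.858
endloop
endfacet
facet normal 0.478 -0.706 -0.523
outer loop
vertex -2.129 2.102 3.386
vertex -2.112 2.442 2.942
vertex -1.695 2.448 3.315
endloop
endfacet
facet normal 0.271 -0.144 0.952
outer loop
vertex -2.129 2.102 3.386
vertex -1.695 2.448 3.315
vertex -2.948 3.678 3.858
endloop
endfacet
facet normal -0.529 -0.090 0.844
outer loop
vertex 3.291 3.609 0.012
vertex 3.037 2.833 -0.23
vertex 3.75 2.924 0.227
endloop
endfacet
facet normal 0.042 0.324 0.945
outer loop
vertex 3.291 3.609 0.012
vertex 3.75 2.924 0.227
vertex 4.141 3.634 -0.034
endloop
endfacet
facet normal 0.001 0.872 0.490
outer loop
vertex 3.291 3.609 0.012
vertex 4.141 3.634 -0.034
vertex 3.671 3.982 -0.653
endloop
endfacet
facet normal -0.596 0.796 0.106
outer loop
vertex 3.291 3.609 0.012
vertex 3.671 3.982 -0.653
vertex 2.988 3.487 -0.774
endloop
endfacet
facet normal -0.924 0.201 0.325
outer loop
vertex 3.291 3.609 0.012
vertex 2.988 3.487 -0.774
vertex 3.037 2.833 -0.23
endloop
endfacet
facet normal 0.623 -0.057 0.780
outer loop
vertex 4.141 3.634 -0.034
vertex 3.75 2.924 0.227
vertex 4.412 2.873 -0.306
endloop
endfacet
facet normal -0.302 -0.727 0.617
outer loop
vertex 3.75 2.924 0.227
vertex 3.037 2.833 -0.23
vertex 3.729 2.378 -0.427
endloop
endfacet
facet normal -0.941 -0.256 -0.222
outer loop
vertex 3.037 2.833 -0.23
vertex 2.988 3.487 -0.774
vertex 3.259 2.726 -1.046
endloop
endfacet
facet normal -0.410 0.707 -0.577
outer loop
vertex 2.988 3.487 -0.774
vertex 3.671 3.982 -0.653
vertex 3.65 3.436 -1.307
endloop
endfacet
facet normal 0.557 0.829 0.043
outer loop
vertex 3.671 3.982 -0.653
vertex 4.141 3.634 -0.034
vertex 4.363 3.527 -0.85
endloop
endfacet
facet normal 0.596 -0.796 -0.106
outer loop
vertex 4.109 2.751 -1.092
vertex 4.412 2.873 -0.306
vertex 3.729 2.378 -0.427
endloop
endfacet
facet normal -0.001 -0.872 -0.490
outer loop
vertex 4.109 2.751 -1.092
vertex 3.729 2.378 -0.427
vertex 3.259 2.726 -1.046
endloop
endfacet
facet normal -0.042 -0.324 -0.945
outer loop
vertex 4.109 2.751 -1.092
vertex 3.259 2.726 -1.046
vertex 3.65 3.436 -1.307
endloop
endfacet
facet normal 0.529 0.090 -0.844
outer loop
vertex 4.109 2.751 -1.092
vertex 3.65 3.436 -1.307
vertex 4.363 3.527 -0.85
endloop
endfacet
facet normal 0.924 -0.201 -0.325
outer loop
vertex 4.109 2.751 -1.092
vertex 4.363 3.527 -0.85
vertex 4.412 2.873 -0.306
endloop
endfacet
facet normal 0.410 -0.707 0.577
outer loop
vertex 3.729 2.378 -0.427
vertex 4.412 2.873 -0.306
vertex 3.75 2.924 0.227
endloop
endfacet
facet normal -0.557 -0.829 -0.043
outer loop
vertex 3.259 2.726 -1.046
vertex 3.729 2.378 -0.427
vertex 3.037 2.833 -0.23
endloop
endfacet
facet normal -0.623 0.057 -0.780
outer loop
vertex 3.65 3.436 -1.307
vertex 3.259 2.726 -1.046
vertex 2.988 3.487 -0.774
endloop
endfacet
facet normal 0.302 0.727 -0.617
outer loop
vertex 4.363 3.527 -0.85
vertex 3.65 3.436 -1.307
vertex 3.671 3.982 -0.653
endloop
endfacet
facet normal 0.941 0.256 0.222
outer loop
vertex 4.412 2.873 -0.306
vertex 4.363 3.527 -0.85
vertex 4.141 3.634 -0.034
endloop
endfacet

endsolid


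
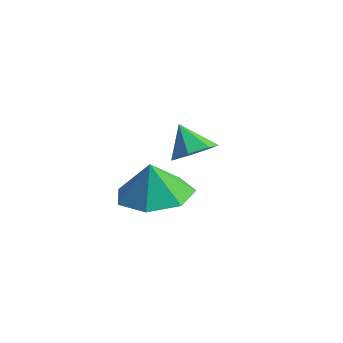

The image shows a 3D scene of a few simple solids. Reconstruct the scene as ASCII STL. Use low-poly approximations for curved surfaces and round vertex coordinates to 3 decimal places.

solid 
facet normal 0.030 0.126 -0.992
outer loop
vertex 3.367 -2.229 -1.287
vertex 2.667 -2.989 -1.405
vertex 2.503 -1.97 -1.28
endloop
endfacet
facet normal 0.200 0.647 0.736
outer loop
vertex 3.367 -2.229 -1.287
vertex 2.503 -1.97 -1.28
vertex 2.633 -3.131 -0.295
endloop
endfacet
facet normal 0.030 0.126 -0.992
outer loop
vertex 2.503 -1.97 -1.28
vertex 2.667 -2.989 -1.405
vertex 1.762 -2.478 -1.367
endloop
endfacet
facet normal -0.456 0.545 0.703
outer loop
vertex 2.503 -1.97 -1.28
vertex 1.762 -2.478 -1.367
vertex 2.633 -3.131 -0.295
endloop
endfacet
facet normal 0.030 0.127 -0.991
outer loop
vertex 1.762 -2.478 -1.367
vertex 2.667 -2.989 -1.405
vertex 1.702 -3.371 -1.483
endloop
endfacet
facet normal -0.784 -0.028 0.620
outer loop
vertex 1.762 -2.478 -1.367
vertex 1.702 -3.371 -1.483
vertex 2.633 -3.131 -0.295
endloop
endfacet
facet normal 0.030 0.127 -0.992
outer loop
vertex 1.702 -3.371 -1.483
vertex 2.667 -2.989 -1.405
vertex 2.369 -3.976 -1.54
endloop
endfacet
facet normal -0.535 -0.642 0.549
outer loop
vertex 1.702 -3.371 -1.483
vertex 2.369 -3.976 -1.54
vertex 2.633 -3.131 -0.295
endloop
endfacet
facet normal 0.029 0.127 -0.991
outer loop
vertex 2.369 -3.976 -1.54
vertex 2.667 -2.989 -1.405
vertex 3.26 -3.838 -1.496
endloop
endfacet
facet normal 0.102 -0.833 0.544
outer loop
vertex 2.369 -3.976 -1.54
vertex 3.26 -3.838 -1.496
vertex 2.633 -3.131 -0.295
endloop
endfacet
facet normal 0.030 0.127 -0.991
outer loop
vertex 3.26 -3.838 -1.496
vertex 2.667 -2.989 -1.405
vertex 3.704 -3.061 -1.383
endloop
endfacet
facet normal 0.648 -0.459 0.608
outer loop
vertex 3.26 -3.838 -1.496
vertex 3.704 -3.061 -1.383
vertex 2.633 -3.131 -0.295
endloop
endfacet
facet normal 0.030 0.126 -0.992
outer loop
vertex 3.704 -3.061 -1.383
vertex 2.667 -2.989 -1.405
vertex 3.367 -2.229 -1.287
endloop
endfacet
facet normal 0.692 0.200 0.694
outer loop
vertex 3.704 -3.061 -1.383
vertex 3.367 -2.229 -1.287
vertex 2.633 -3.131 -0.295
endloop
endfacet
facet normal 0.600 -0.045 -0.799
outer loop
vertex 1.644 0.234 -1.178
vertex 1.288 -0.334 -1.413
vertex 1.164 0.352 -1.545
endloop
endfacet
facet normal -0.156 0.863 0.481
outer loop
vertex 1.644 0.234 -1.178
vertex 1.164 0.352 -1.545
vertex 0.652 -0.286 -0.567
endloop
endfacet
facet normal 0.601 -0.045 -0.798
outer loop
vertex 1.164 0.352 -1.545
vertex 1.288 -0.334 -1.413
vertex 0.778 -0.046 -1.813
endloop
endfacet
facet normal -0.735 0.676 0.056
outer loop
vertex 1.164 0.352 -1.545
vertex 0.778 -0.046 -1.813
vertex 0.652 -0.286 -0.567
endloop
endfacet
facet normal 0.601 -0.045 -0.798
outer loop
vertex 0.778 -0.046 -1.813
vertex 1.288 -0.334 -1.413
vertex 0.776 -0.661 -1.78
endloop
endfacet
facet normal -0.995 -0.002 -0.101
outer loop
vertex 0.778 -0.046 -1.813
vertex 0.776 -0.661 -1.78
vertex 0.652 -0.286 -0.567
endloop
endfacet
facet normal 0.601 -0.045 -0.798
outer loop
vertex 0.776 -0.661 -1.78
vertex 1.288 -0.334 -1.413
vertex 1.16 -1.03 -1.47
endloop
endfacet
facet normal -0.739 -0.661 0.129
outer loop
vertex 0.776 -0.661 -1.78
vertex 1.16 -1.03 -1.47
vertex 0.652 -0.286 -0.567
endloop
endfacet
facet normal 0.599 -0.045 -0.799
outer loop
vertex 1.16 -1.03 -1.47
vertex 1.288 -0.334 -1.413
vertex 1.641 -0.875 -1.118
endloop
endfacet
facet normal -0.160 -0.804 0.573
outer loop
vertex 1.16 -1.03 -1.47
vertex 1.641 -0.875 -1.118
vertex 0.652 -0.286 -0.567
endloop
endfacet
facet normal 0.600 -0.044 -0.798
outer loop
vertex 1.641 -0.875 -1.118
vertex 1.288 -0.334 -1.413
vertex 1.856 -0.313 -0.987
endloop
endfacet
facet normal 0.305 -0.325 0.895
outer loop
vertex 1.641 -0.875 -1.118
vertex 1.856 -0.313 -0.987
vertex 0.652 -0.286 -0.567
endloop
endfacet
facet normal 0.600 -0.046 -0.798
outer loop
vertex 1.856 -0.313 -0.987
vertex 1.288 -0.334 -1.413
vertex 1.644 0.234 -1.178
endloop
endfacet
facet normal 0.308 0.418 0.855
outer loop
vertex 1.856 -0.313 -0.987
vertex 1.644 0.234 -1.178
vertex 0.652 -0.286 -0.567
endloop
endfacet

endsolid


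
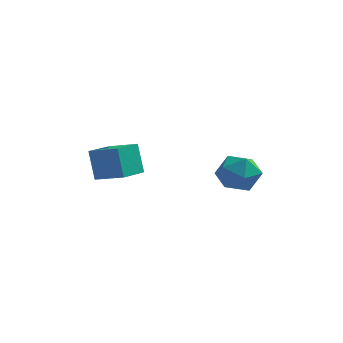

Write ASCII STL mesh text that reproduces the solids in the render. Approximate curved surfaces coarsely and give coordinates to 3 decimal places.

solid 
facet normal 0.191 0.974 -0.124
outer loop
vertex 2.233 -0.901 -4.084
vertex 1.112 -0.623 -3.63
vertex 2.085 -0.717 -2.866
endloop
endfacet
facet normal 0.793 0.610 0.004
outer loop
vertex 2.233 -0.901 -4.084
vertex 2.085 -0.717 -2.866
vertex 2.802 -1.646 -3.27
endloop
endfacet
facet normal 0.859 0.109 -0.501
outer loop
vertex 2.233 -0.901 -4.084
vertex 2.802 -1.646 -3.27
vertex 2.271 -2.125 -4.284
endloop
endfacet
facet normal 0.299 0.163 -0.940
outer loop
vertex 2.233 -0.901 -4.084
vertex 2.271 -2.125 -4.284
vertex 1.227 -1.493 -4.506
endloop
endfacet
facet normal -0.114 0.697 -0.708
outer loop
vertex 2.233 -0.901 -4.084
vertex 1.227 -1.493 -4.506
vertex 1.112 -0.623 -3.63
endloop
endfacet
facet normal 0.721 0.281 0.633
outer loop
vertex 2.802 -1.646 -3.27
vertex 2.085 -0.717 -2.866
vertex 2.033 -1.827 -2.314
endloop
endfacet
facet normal -0.251 0.869 0.426
outer loop
vertex 2.085 -0.717 -2.866
vertex 1.112 -0.623 -3.63
vertex 0.989 -1.195 -2.536
endloop
endfacet
facet normal -0.743 0.423 -0.518
outer loop
vertex 1.112 -0.623 -3.63
vertex 1.227 -1.493 -4.506
vertex 0.458 -1.674 -3.55
endloop
endfacet
facet normal -0.077 -0.441 -0.894
outer loop
vertex 1.227 -1.493 -4.506
vertex 2.271 -2.125 -4.284
vertex 1.175 -2.603 -3.954
endloop
endfacet
facet normal 0.828 -0.529 -0.184
outer loop
vertex 2.271 -2.125 -4.284
vertex 2.802 -1.646 -3.27
vertex 2.148 -2.697 -3.19
endloop
endfacet
facet normal -0.299 -0.163 0.940
outer loop
vertex 1.027 -2.419 -2.736
vertex 2.033 -1.827 -2.314
vertex 0.989 -1.195 -2.536
endloop
endfacet
facet normal -0.859 -0.109 0.501
outer loop
vertex 1.027 -2.419 -2.736
vertex 0.989 -1.195 -2.536
vertex 0.458 -1.674 -3.55
endloop
endfacet
facet normal -0.793 -0.610 -0.004
outer loop
vertex 1.027 -2.419 -2.736
vertex 0.458 -1.674 -3.55
vertex 1.175 -2.603 -3.954
endloop
endfacet
facet normal -0.191 -0.974 0.124
outer loop
vertex 1.027 -2.419 -2.736
vertex 1.175 -2.603 -3.954
vertex 2.148 -2.697 -3.19
endloop
endfacet
facet normal 0.114 -0.697 0.708
outer loop
vertex 1.027 -2.419 -2.736
vertex 2.148 -2.697 -3.19
vertex 2.033 -1.827 -2.314
endloop
endfacet
facet normal 0.077 0.441 0.894
outer loop
vertex 0.989 -1.195 -2.536
vertex 2.033 -1.827 -2.314
vertex 2.085 -0.717 -2.866
endloop
endfacet
facet normal -0.828 0.529 0.184
outer loop
vertex 0.458 -1.674 -3.55
vertex 0.989 -1.195 -2.536
vertex 1.112 -0.623 -3.63
endloop
endfacet
facet normal -0.721 -0.281 -0.633
outer loop
vertex 1.175 -2.603 -3.954
vertex 0.458 -1.674 -3.55
vertex 1.227 -1.493 -4.506
endloop
endfacet
facet normal 0.251 -0.869 -0.426
outer loop
vertex 2.148 -2.697 -3.19
vertex 1.175 -2.603 -3.954
vertex 2.271 -2.125 -4.284
endloop
endfacet
facet normal 0.743 -0.423 0.518
outer loop
vertex 2.033 -1.827 -2.314
vertex 2.148 -2.697 -3.19
vertex 2.802 -1.646 -3.27
endloop
endfacet
facet normal -0.909 0.262 -0.325
outer loop
vertex -5.177 -3.809 -1.776
vertex -4.629 -2.282 -2.079
vertex -4.734 -4.289 -3.4
endloop
endfacet
facet normal -0.331 -0.926 0.183
outer loop
vertex -3.171 -4.738 -2.841
vertex -5.177 -3.809 -1.776
vertex -4.734 -4.289 -3.4
endloop
endfacet
facet normal -0.909 0.261 -0.325
outer loop
vertex -4.734 -4.289 -3.4
vertex -4.629 -2.282 -2.079
vertex -4.187 -2.762 -3.702
endloop
endfacet
facet normal 0.253 -0.274 -0.928
outer loop
vertex -4.187 -2.762 -3.702
vertex -3.171 -4.738 -2.841
vertex -4.734 -4.289 -3.4
endloop
endfacet
facet normal -0.253 0.275 0.928
outer loop
vertex -5.177 -3.809 -1.776
vertex -3.066 -2.731 -1.52
vertex -4.629 -2.282 -2.079
endloop
endfacet
facet normal -0.331 -0.926 0.184
outer loop
vertex -3.613 -4.258 -1.218
vertex -5.177 -3.809 -1.776
vertex -3.171 -4.738 -2.841
endloop
endfacet
facet normal -0.252 0.274 0.928
outer loop
vertex -3.613 -4.258 -1.218
vertex -3.066 -2.731 -1.52
vertex -5.177 -3.809 -1.776
endloop
endfacet
facet normal 0.331 0.925 -0.183
outer loop
vertex -4.629 -2.282 -2.079
vertex -3.066 -2.731 -1.52
vertex -4.187 -2.762 -3.702
endloop
endfacet
facet normal 0.252 -0.275 -0.928
outer loop
vertex -2.623 -3.211 -3.144
vertex -3.171 -4.738 -2.841
vertex -4.187 -2.762 -3.702
endloop
endfacet
facet normal 0.331 0.926 -0.183
outer loop
vertex -4.187 -2.762 -3.702
vertex -3.066 -2.731 -1.52
vertex -2.623 -3.211 -3.144
endloop
endfacet
facet normal 0.909 -0.262 0.325
outer loop
vertex -2.623 -3.211 -3.144
vertex -3.613 -4.258 -1.218
vertex -3.171 -4.738 -2.841
endloop
endfacet
facet normal 0.909 -0.261 0.325
outer loop
vertex -3.066 -2.731 -1.52
vertex -3.613 -4.258 -1.218
vertex -2.623 -3.211 -3.144
endloop
endfacet

endsolid


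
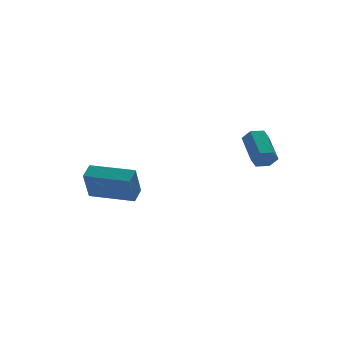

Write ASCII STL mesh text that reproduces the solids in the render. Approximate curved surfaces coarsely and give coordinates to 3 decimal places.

solid 
facet normal -0.046 -0.903 -0.428
outer loop
vertex 3.773 -1.469 1.374
vertex 3.493 -1.68 1.849
vertex 3.183 -1.452 1.401
endloop
endfacet
facet normal -0.029 0.430 -0.902
outer loop
vertex 3.773 -1.469 1.374
vertex 3.183 -1.452 1.401
vertex 3.846 0.012 2.077
endloop
endfacet
facet normal -0.030 0.430 -0.902
outer loop
vertex 3.846 0.012 2.077
vertex 3.183 -1.452 1.401
vertex 3.257 0.028 2.104
endloop
endfacet
facet normal 0.044 0.902 0.429
outer loop
vertex 3.846 0.012 2.077
vertex 3.257 0.028 2.104
vertex 3.567 -0.2 2.551
endloop
endfacet
facet normal -0.044 -0.902 -0.429
outer loop
vertex 3.183 -1.452 1.401
vertex 3.493 -1.68 1.849
vertex 2.904 -1.664 1.876
endloop
endfacet
facet normal -0.880 0.239 -0.410
outer loop
vertex 3.183 -1.452 1.401
vertex 2.904 -1.664 1.876
vertex 3.257 0.028 2.104
endloop
endfacet
facet normal -0.880 0.239 -0.411
outer loop
vertex 3.257 0.028 2.104
vertex 2.904 -1.664 1.876
vertex 2.978 -0.184 2.578
endloop
endfacet
facet normal 0.044 0.902 0.429
outer loop
vertex 3.257 0.028 2.104
vertex 2.978 -0.184 2.578
vertex 3.567 -0.2 2.551
endloop
endfacet
facet normal -0.044 -0.902 -0.429
outer loop
vertex 2.904 -1.664 1.876
vertex 3.493 -1.68 1.849
vertex 3.214 -1.892 2.323
endloop
endfacet
facet normal -0.850 -0.191 0.492
outer loop
vertex 2.904 -1.664 1.876
vertex 3.214 -1.892 2.323
vertex 2.978 -0.184 2.578
endloop
endfacet
facet normal -0.851 -0.191 0.490
outer loop
vertex 2.978 -0.184 2.578
vertex 3.214 -1.892 2.323
vertex 3.287 -0.411 3.026
endloop
endfacet
facet normal 0.044 0.903 0.427
outer loop
vertex 2.978 -0.184 2.578
vertex 3.287 -0.411 3.026
vertex 3.567 -0.2 2.551
endloop
endfacet
facet normal -0.044 -0.902 -0.429
outer loop
vertex 3.214 -1.892 2.323
vertex 3.493 -1.68 1.849
vertex 3.803 -1.908 2.296
endloop
endfacet
facet normal 0.030 -0.430 0.902
outer loop
vertex 3.214 -1.892 2.323
vertex 3.803 -1.908 2.296
vertex 3.287 -0.411 3.026
endloop
endfacet
facet normal 0.029 -0.430 0.902
outer loop
vertex 3.287 -0.411 3.026
vertex 3.803 -1.908 2.296
vertex 3.877 -0.428 2.999
endloop
endfacet
facet normal 0.046 0.903 0.428
outer loop
vertex 3.287 -0.411 3.026
vertex 3.877 -0.428 2.999
vertex 3.567 -0.2 2.551
endloop
endfacet
facet normal -0.044 -0.902 -0.429
outer loop
vertex 3.803 -1.908 2.296
vertex 3.493 -1.68 1.849
vertex 4.082 -1.696 1.822
endloop
endfacet
facet normal 0.880 -0.239 0.411
outer loop
vertex 3.803 -1.908 2.296
vertex 4.082 -1.696 1.822
vertex 3.877 -0.428 2.999
endloop
endfacet
facet normal 0.880 -0.239 0.410
outer loop
vertex 3.877 -0.428 2.999
vertex 4.082 -1.696 1.822
vertex 4.156 -0.216 2.524
endloop
endfacet
facet normal 0.044 0.902 0.429
outer loop
vertex 3.877 -0.428 2.999
vertex 4.156 -0.216 2.524
vertex 3.567 -0.2 2.551
endloop
endfacet
facet normal -0.044 -0.903 -0.427
outer loop
vertex 4.082 -1.696 1.822
vertex 3.493 -1.68 1.849
vertex 3.773 -1.469 1.374
endloop
endfacet
facet normal 0.851 0.190 -0.490
outer loop
vertex 4.082 -1.696 1.822
vertex 3.773 -1.469 1.374
vertex 4.156 -0.216 2.524
endloop
endfacet
facet normal 0.850 0.191 -0.492
outer loop
vertex 4.156 -0.216 2.524
vertex 3.773 -1.469 1.374
vertex 3.846 0.012 2.077
endloop
endfacet
facet normal 0.044 0.902 0.429
outer loop
vertex 4.156 -0.216 2.524
vertex 3.846 0.012 2.077
vertex 3.567 -0.2 2.551
endloop
endfacet
facet normal -0.524 -0.740 -0.421
outer loop
vertex -1.226 2.348 -0.473
vertex -2.978 3.576 -0.452
vertex -0.842 2.922 -1.961
endloop
endfacet
facet normal 0.819 -0.574 -0.010
outer loop
vertex -0.402 3.544 -1.608
vertex -1.226 2.348 -0.473
vertex -0.842 2.922 -1.961
endloop
endfacet
facet normal -0.524 -0.741 -0.421
outer loop
vertex -0.842 2.922 -1.961
vertex -2.978 3.576 -0.452
vertex -2.595 4.15 -1.94
endloop
endfacet
facet normal 0.234 0.349 -0.907
outer loop
vertex -2.595 4.15 -1.94
vertex -0.402 3.544 -1.608
vertex -0.842 2.922 -1.961
endloop
endfacet
facet normal -0.234 -0.349 0.907
outer loop
vertex -1.226 2.348 -0.473
vertex -2.538 4.198 -0.099
vertex -2.978 3.576 -0.452
endloop
endfacet
facet normal 0.819 -0.574 -0.011
outer loop
vertex -0.785 2.97 -0.12
vertex -1.226 2.348 -0.473
vertex -0.402 3.544 -1.608
endloop
endfacet
facet normal -0.234 -0.349 0.907
outer loop
vertex -0.785 2.97 -0.12
vertex -2.538 4.198 -0.099
vertex -1.226 2.348 -0.473
endloop
endfacet
facet normal -0.819 0.574 0.010
outer loop
vertex -2.978 3.576 -0.452
vertex -2.538 4.198 -0.099
vertex -2.595 4.15 -1.94
endloop
endfacet
facet normal 0.234 0.349 -0.907
outer loop
vertex -2.154 4.772 -1.587
vertex -0.402 3.544 -1.608
vertex -2.595 4.15 -1.94
endloop
endfacet
facet normal -0.818 0.574 0.010
outer loop
vertex -2.595 4.15 -1.94
vertex -2.538 4.198 -0.099
vertex -2.154 4.772 -1.587
endloop
endfacet
facet normal 0.524 0.741 0.421
outer loop
vertex -2.154 4.772 -1.587
vertex -0.785 2.97 -0.12
vertex -0.402 3.544 -1.608
endloop
endfacet
facet normal 0.524 0.741 0.421
outer loop
vertex -2.538 4.198 -0.099
vertex -0.785 2.97 -0.12
vertex -2.154 4.772 -1.587
endloop
endfacet

endsolid


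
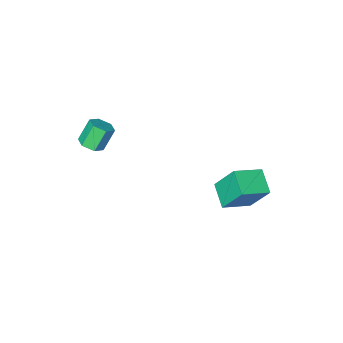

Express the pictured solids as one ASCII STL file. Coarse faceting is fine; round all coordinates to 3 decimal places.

solid 
facet normal -0.931 0.138 -0.338
outer loop
vertex -5.17 3.587 -1.453
vertex -4.773 4.815 -2.045
vertex -4.714 2.651 -3.09
endloop
endfacet
facet normal -0.279 -0.865 0.417
outer loop
vertex -3.187 2.425 -2.535
vertex -5.17 3.587 -1.453
vertex -4.714 2.651 -3.09
endloop
endfacet
facet normal -0.931 0.138 -0.338
outer loop
vertex -4.714 2.651 -3.09
vertex -4.773 4.815 -2.045
vertex -4.317 3.879 -3.682
endloop
endfacet
facet normal 0.235 -0.483 -0.844
outer loop
vertex -4.317 3.879 -3.682
vertex -3.187 2.425 -2.535
vertex -4.714 2.651 -3.09
endloop
endfacet
facet normal -0.235 0.483 0.844
outer loop
vertex -5.17 3.587 -1.453
vertex -3.246 4.589 -1.49
vertex -4.773 4.815 -2.045
endloop
endfacet
facet normal -0.279 -0.865 0.417
outer loop
vertex -3.643 3.361 -0.898
vertex -5.17 3.587 -1.453
vertex -3.187 2.425 -2.535
endloop
endfacet
facet normal -0.235 0.483 0.844
outer loop
vertex -3.643 3.361 -0.898
vertex -3.246 4.589 -1.49
vertex -5.17 3.587 -1.453
endloop
endfacet
facet normal 0.279 0.865 -0.417
outer loop
vertex -4.773 4.815 -2.045
vertex -3.246 4.589 -1.49
vertex -4.317 3.879 -3.682
endloop
endfacet
facet normal 0.235 -0.483 -0.844
outer loop
vertex -2.79 3.653 -3.127
vertex -3.187 2.425 -2.535
vertex -4.317 3.879 -3.682
endloop
endfacet
facet normal 0.279 0.865 -0.417
outer loop
vertex -4.317 3.879 -3.682
vertex -3.246 4.589 -1.49
vertex -2.79 3.653 -3.127
endloop
endfacet
facet normal 0.931 -0.138 0.338
outer loop
vertex -2.79 3.653 -3.127
vertex -3.643 3.361 -0.898
vertex -3.187 2.425 -2.535
endloop
endfacet
facet normal 0.931 -0.138 0.338
outer loop
vertex -3.246 4.589 -1.49
vertex -3.643 3.361 -0.898
vertex -2.79 3.653 -3.127
endloop
endfacet
facet normal 0.519 0.025 -0.855
outer loop
vertex 2.639 -0.512 1.966
vertex 2.26 -0.004 1.751
vertex 2.821 0.12 2.095
endloop
endfacet
facet normal 0.810 -0.332 0.483
outer loop
vertex 2.639 -0.512 1.966
vertex 2.821 0.12 2.095
vertex 1.959 -0.545 3.085
endloop
endfacet
facet normal 0.810 -0.332 0.483
outer loop
vertex 1.959 -0.545 3.085
vertex 2.821 0.12 2.095
vertex 2.141 0.087 3.214
endloop
endfacet
facet normal -0.520 -0.025 0.854
outer loop
vertex 1.959 -0.545 3.085
vertex 2.141 0.087 3.214
vertex 1.58 -0.036 2.869
endloop
endfacet
facet normal 0.519 0.025 -0.855
outer loop
vertex 2.821 0.12 2.095
vertex 2.26 -0.004 1.751
vertex 2.442 0.628 1.88
endloop
endfacet
facet normal 0.640 0.651 0.408
outer loop
vertex 2.821 0.12 2.095
vertex 2.442 0.628 1.88
vertex 2.141 0.087 3.214
endloop
endfacet
facet normal 0.641 0.650 0.408
outer loop
vertex 2.141 0.087 3.214
vertex 2.442 0.628 1.88
vertex 1.762 0.596 2.998
endloop
endfacet
facet normal -0.520 -0.025 0.854
outer loop
vertex 2.141 0.087 3.214
vertex 1.762 0.596 2.998
vertex 1.58 -0.036 2.869
endloop
endfacet
facet normal 0.520 0.025 -0.854
outer loop
vertex 2.442 0.628 1.88
vertex 2.26 -0.004 1.751
vertex 1.881 0.505 1.535
endloop
endfacet
facet normal -0.169 0.983 -0.075
outer loop
vertex 2.442 0.628 1.88
vertex 1.881 0.505 1.535
vertex 1.762 0.596 2.998
endloop
endfacet
facet normal -0.171 0.982 -0.075
outer loop
vertex 1.762 0.596 2.998
vertex 1.881 0.505 1.535
vertex 1.201 0.472 2.654
endloop
endfacet
facet normal -0.519 -0.025 0.855
outer loop
vertex 1.762 0.596 2.998
vertex 1.201 0.472 2.654
vertex 1.58 -0.036 2.869
endloop
endfacet
facet normal 0.520 0.025 -0.854
outer loop
vertex 1.881 0.505 1.535
vertex 2.26 -0.004 1.751
vertex 1.699 -0.127 1.406
endloop
endfacet
facet normal -0.810 0.332 -0.483
outer loop
vertex 1.881 0.505 1.535
vertex 1.699 -0.127 1.406
vertex 1.201 0.472 2.654
endloop
endfacet
facet normal -0.810 0.332 -0.483
outer loop
vertex 1.201 0.472 2.654
vertex 1.699 -0.127 1.406
vertex 1.019 -0.16 2.525
endloop
endfacet
facet normal -0.519 -0.025 0.855
outer loop
vertex 1.201 0.472 2.654
vertex 1.019 -0.16 2.525
vertex 1.58 -0.036 2.869
endloop
endfacet
facet normal 0.520 0.025 -0.854
outer loop
vertex 1.699 -0.127 1.406
vertex 2.26 -0.004 1.751
vertex 2.078 -0.636 1.622
endloop
endfacet
facet normal -0.641 -0.650 -0.408
outer loop
vertex 1.699 -0.127 1.406
vertex 2.078 -0.636 1.622
vertex 1.019 -0.16 2.525
endloop
endfacet
facet normal -0.640 -0.651 -0.408
outer loop
vertex 1.019 -0.16 2.525
vertex 2.078 -0.636 1.622
vertex 1.398 -0.668 2.74
endloop
endfacet
facet normal -0.519 -0.025 0.855
outer loop
vertex 1.019 -0.16 2.525
vertex 1.398 -0.668 2.74
vertex 1.58 -0.036 2.869
endloop
endfacet
facet normal 0.519 0.025 -0.855
outer loop
vertex 2.078 -0.636 1.622
vertex 2.26 -0.004 1.751
vertex 2.639 -0.512 1.966
endloop
endfacet
facet normal 0.171 -0.982 0.076
outer loop
vertex 2.078 -0.636 1.622
vertex 2.639 -0.512 1.966
vertex 1.398 -0.668 2.74
endloop
endfacet
facet normal 0.170 -0.983 0.074
outer loop
vertex 1.398 -0.668 2.74
vertex 2.639 -0.512 1.966
vertex 1.959 -0.545 3.085
endloop
endfacet
facet normal -0.520 -0.025 0.854
outer loop
vertex 1.398 -0.668 2.74
vertex 1.959 -0.545 3.085
vertex 1.58 -0.036 2.869
endloop
endfacet

endsolid


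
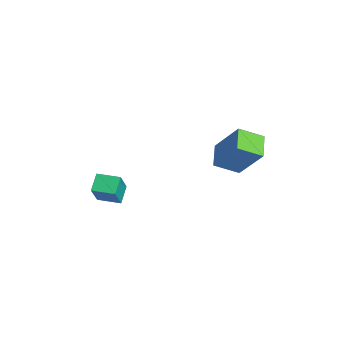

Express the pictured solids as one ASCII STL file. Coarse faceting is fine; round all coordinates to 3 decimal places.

solid 
facet normal -0.521 -0.328 -0.788
outer loop
vertex 2.728 1.021 2.121
vertex 2.959 2.216 1.471
vertex 3.841 0.519 1.594
endloop
endfacet
facet normal -0.168 -0.866 0.471
outer loop
vertex 4.961 1.224 3.289
vertex 2.728 1.021 2.121
vertex 3.841 0.519 1.594
endloop
endfacet
facet normal -0.521 -0.328 -0.788
outer loop
vertex 3.841 0.519 1.594
vertex 2.959 2.216 1.471
vertex 4.073 1.714 0.944
endloop
endfacet
facet normal 0.837 -0.378 -0.396
outer loop
vertex 4.073 1.714 0.944
vertex 4.961 1.224 3.289
vertex 3.841 0.519 1.594
endloop
endfacet
facet normal -0.837 0.377 0.396
outer loop
vertex 2.728 1.021 2.121
vertex 4.079 2.921 3.166
vertex 2.959 2.216 1.471
endloop
endfacet
facet normal -0.168 -0.866 0.471
outer loop
vertex 3.847 1.726 3.816
vertex 2.728 1.021 2.121
vertex 4.961 1.224 3.289
endloop
endfacet
facet normal -0.837 0.378 0.396
outer loop
vertex 3.847 1.726 3.816
vertex 4.079 2.921 3.166
vertex 2.728 1.021 2.121
endloop
endfacet
facet normal 0.168 0.866 -0.471
outer loop
vertex 2.959 2.216 1.471
vertex 4.079 2.921 3.166
vertex 4.073 1.714 0.944
endloop
endfacet
facet normal 0.837 -0.377 -0.396
outer loop
vertex 5.192 2.419 2.639
vertex 4.961 1.224 3.289
vertex 4.073 1.714 0.944
endloop
endfacet
facet normal 0.168 0.866 -0.471
outer loop
vertex 4.073 1.714 0.944
vertex 4.079 2.921 3.166
vertex 5.192 2.419 2.639
endloop
endfacet
facet normal 0.521 0.328 0.788
outer loop
vertex 5.192 2.419 2.639
vertex 3.847 1.726 3.816
vertex 4.961 1.224 3.289
endloop
endfacet
facet normal 0.521 0.328 0.788
outer loop
vertex 4.079 2.921 3.166
vertex 3.847 1.726 3.816
vertex 5.192 2.419 2.639
endloop
endfacet
facet normal -0.578 -0.816 0.027
outer loop
vertex 1.373 -4.323 0.565
vertex 0.547 -3.781 -0.757
vertex 2.037 -4.814 -0.052
endloop
endfacet
facet normal 0.501 -0.329 0.801
outer loop
vertex 2.713 -3.859 -0.083
vertex 1.373 -4.323 0.565
vertex 2.037 -4.814 -0.052
endloop
endfacet
facet normal -0.578 -0.816 0.027
outer loop
vertex 2.037 -4.814 -0.052
vertex 0.547 -3.781 -0.757
vertex 1.21 -4.271 -1.373
endloop
endfacet
facet normal 0.644 -0.476 -0.599
outer loop
vertex 1.21 -4.271 -1.373
vertex 2.713 -3.859 -0.083
vertex 2.037 -4.814 -0.052
endloop
endfacet
facet normal -0.645 0.476 0.598
outer loop
vertex 1.373 -4.323 0.565
vertex 1.223 -2.826 -0.788
vertex 0.547 -3.781 -0.757
endloop
endfacet
facet normal 0.501 -0.329 0.801
outer loop
vertex 2.05 -3.369 0.533
vertex 1.373 -4.323 0.565
vertex 2.713 -3.859 -0.083
endloop
endfacet
facet normal -0.644 0.477 0.599
outer loop
vertex 2.05 -3.369 0.533
vertex 1.223 -2.826 -0.788
vertex 1.373 -4.323 0.565
endloop
endfacet
facet normal -0.501 0.329 -0.801
outer loop
vertex 0.547 -3.781 -0.757
vertex 1.223 -2.826 -0.788
vertex 1.21 -4.271 -1.373
endloop
endfacet
facet normal 0.644 -0.477 -0.598
outer loop
vertex 1.887 -3.317 -1.405
vertex 2.713 -3.859 -0.083
vertex 1.21 -4.271 -1.373
endloop
endfacet
facet normal -0.501 0.329 -0.801
outer loop
vertex 1.21 -4.271 -1.373
vertex 1.223 -2.826 -0.788
vertex 1.887 -3.317 -1.405
endloop
endfacet
facet normal 0.578 0.816 -0.027
outer loop
vertex 1.887 -3.317 -1.405
vertex 2.05 -3.369 0.533
vertex 2.713 -3.859 -0.083
endloop
endfacet
facet normal 0.578 0.815 -0.027
outer loop
vertex 1.223 -2.826 -0.788
vertex 2.05 -3.369 0.533
vertex 1.887 -3.317 -1.405
endloop
endfacet

endsolid


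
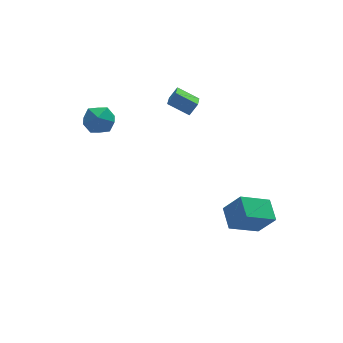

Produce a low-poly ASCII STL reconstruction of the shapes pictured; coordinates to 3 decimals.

solid 
facet normal -0.339 0.876 0.343
outer loop
vertex -3.389 4.049 2.148
vertex -3.219 3.74 3.105
vertex -2.486 4.226 2.589
endloop
endfacet
facet normal -0.040 0.953 -0.301
outer loop
vertex -3.389 4.049 2.148
vertex -2.486 4.226 2.589
vertex -2.527 3.918 1.618
endloop
endfacet
facet normal -0.386 0.527 -0.757
outer loop
vertex -3.389 4.049 2.148
vertex -2.527 3.918 1.618
vertex -3.286 3.242 1.534
endloop
endfacet
facet normal -0.899 0.187 -0.396
outer loop
vertex -3.389 4.049 2.148
vertex -3.286 3.242 1.534
vertex -3.714 3.132 2.453
endloop
endfacet
facet normal -0.870 0.403 0.285
outer loop
vertex -3.389 4.049 2.148
vertex -3.714 3.132 2.453
vertex -3.219 3.74 3.105
endloop
endfacet
facet normal 0.636 0.728 -0.258
outer loop
vertex -2.527 3.918 1.618
vertex -2.486 4.226 2.589
vertex -1.826 3.528 2.247
endloop
endfacet
facet normal 0.152 0.603 0.783
outer loop
vertex -2.486 4.226 2.589
vertex -3.219 3.74 3.105
vertex -2.254 3.418 3.166
endloop
endfacet
facet normal -0.707 -0.162 0.688
outer loop
vertex -3.219 3.74 3.105
vertex -3.714 3.132 2.453
vertex -3.013 2.742 3.082
endloop
endfacet
facet normal -0.754 -0.511 -0.412
outer loop
vertex -3.714 3.132 2.453
vertex -3.286 3.242 1.534
vertex -3.054 2.434 2.111
endloop
endfacet
facet normal 0.076 0.039 -0.996
outer loop
vertex -3.286 3.242 1.534
vertex -2.527 3.918 1.618
vertex -2.321 2.92 1.595
endloop
endfacet
facet normal 0.899 -0.187 0.396
outer loop
vertex -2.151 2.611 2.552
vertex -1.826 3.528 2.247
vertex -2.254 3.418 3.166
endloop
endfacet
facet normal 0.386 -0.527 0.757
outer loop
vertex -2.151 2.611 2.552
vertex -2.254 3.418 3.166
vertex -3.013 2.742 3.082
endloop
endfacet
facet normal 0.040 -0.953 0.301
outer loop
vertex -2.151 2.611 2.552
vertex -3.013 2.742 3.082
vertex -3.054 2.434 2.111
endloop
endfacet
facet normal 0.339 -0.876 -0.343
outer loop
vertex -2.151 2.611 2.552
vertex -3.054 2.434 2.111
vertex -2.321 2.92 1.595
endloop
endfacet
facet normal 0.870 -0.403 -0.285
outer loop
vertex -2.151 2.611 2.552
vertex -2.321 2.92 1.595
vertex -1.826 3.528 2.247
endloop
endfacet
facet normal 0.754 0.511 0.412
outer loop
vertex -2.254 3.418 3.166
vertex -1.826 3.528 2.247
vertex -2.486 4.226 2.589
endloop
endfacet
facet normal -0.076 -0.039 0.996
outer loop
vertex -3.013 2.742 3.082
vertex -2.254 3.418 3.166
vertex -3.219 3.74 3.105
endloop
endfacet
facet normal -0.636 -0.728 0.258
outer loop
vertex -3.054 2.434 2.111
vertex -3.013 2.742 3.082
vertex -3.714 3.132 2.453
endloop
endfacet
facet normal -0.152 -0.603 -0.783
outer loop
vertex -2.321 2.92 1.595
vertex -3.054 2.434 2.111
vertex -3.286 3.242 1.534
endloop
endfacet
facet normal 0.707 0.162 -0.688
outer loop
vertex -1.826 3.528 2.247
vertex -2.321 2.92 1.595
vertex -2.527 3.918 1.618
endloop
endfacet
facet normal -0.876 -0.052 0.480
outer loop
vertex 3.246 -2.629 -2.748
vertex 3.442 -1.314 -2.247
vertex 2.506 -2.029 -4.034
endloop
endfacet
facet normal -0.138 -0.926 -0.352
outer loop
vertex 4.258 -1.926 -4.993
vertex 3.246 -2.629 -2.748
vertex 2.506 -2.029 -4.034
endloop
endfacet
facet normal -0.876 -0.052 0.480
outer loop
vertex 2.506 -2.029 -4.034
vertex 3.442 -1.314 -2.247
vertex 2.702 -0.715 -3.534
endloop
endfacet
facet normal -0.462 0.375 -0.804
outer loop
vertex 2.702 -0.715 -3.534
vertex 4.258 -1.926 -4.993
vertex 2.506 -2.029 -4.034
endloop
endfacet
facet normal 0.462 -0.375 0.804
outer loop
vertex 3.246 -2.629 -2.748
vertex 5.194 -1.211 -3.206
vertex 3.442 -1.314 -2.247
endloop
endfacet
facet normal -0.137 -0.926 -0.352
outer loop
vertex 4.998 -2.525 -3.706
vertex 3.246 -2.629 -2.748
vertex 4.258 -1.926 -4.993
endloop
endfacet
facet normal 0.462 -0.375 0.804
outer loop
vertex 4.998 -2.525 -3.706
vertex 5.194 -1.211 -3.206
vertex 3.246 -2.629 -2.748
endloop
endfacet
facet normal 0.138 0.926 0.352
outer loop
vertex 3.442 -1.314 -2.247
vertex 5.194 -1.211 -3.206
vertex 2.702 -0.715 -3.534
endloop
endfacet
facet normal -0.462 0.375 -0.804
outer loop
vertex 4.454 -0.611 -4.492
vertex 4.258 -1.926 -4.993
vertex 2.702 -0.715 -3.534
endloop
endfacet
facet normal 0.138 0.926 0.353
outer loop
vertex 2.702 -0.715 -3.534
vertex 5.194 -1.211 -3.206
vertex 4.454 -0.611 -4.492
endloop
endfacet
facet normal 0.876 0.052 -0.479
outer loop
vertex 4.454 -0.611 -4.492
vertex 4.998 -2.525 -3.706
vertex 4.258 -1.926 -4.993
endloop
endfacet
facet normal 0.876 0.052 -0.480
outer loop
vertex 5.194 -1.211 -3.206
vertex 4.998 -2.525 -3.706
vertex 4.454 -0.611 -4.492
endloop
endfacet
facet normal -0.599 -0.092 -0.796
outer loop
vertex 1.221 3.704 2.204
vertex 1.746 4.82 1.68
vertex 2.199 2.94 1.556
endloop
endfacet
facet normal -0.391 -0.833 0.392
outer loop
vertex 2.714 3.02 2.24
vertex 1.221 3.704 2.204
vertex 2.199 2.94 1.556
endloop
endfacet
facet normal -0.599 -0.092 -0.796
outer loop
vertex 2.199 2.94 1.556
vertex 1.746 4.82 1.68
vertex 2.724 4.056 1.032
endloop
endfacet
facet normal 0.699 -0.546 -0.462
outer loop
vertex 2.724 4.056 1.032
vertex 2.714 3.02 2.24
vertex 2.199 2.94 1.556
endloop
endfacet
facet normal -0.699 0.546 0.462
outer loop
vertex 1.221 3.704 2.204
vertex 2.261 4.9 2.364
vertex 1.746 4.82 1.68
endloop
endfacet
facet normal -0.391 -0.833 0.392
outer loop
vertex 1.736 3.784 2.888
vertex 1.221 3.704 2.204
vertex 2.714 3.02 2.24
endloop
endfacet
facet normal -0.699 0.546 0.462
outer loop
vertex 1.736 3.784 2.888
vertex 2.261 4.9 2.364
vertex 1.221 3.704 2.204
endloop
endfacet
facet normal 0.391 0.833 -0.392
outer loop
vertex 1.746 4.82 1.68
vertex 2.261 4.9 2.364
vertex 2.724 4.056 1.032
endloop
endfacet
facet normal 0.699 -0.546 -0.462
outer loop
vertex 3.239 4.136 1.716
vertex 2.714 3.02 2.24
vertex 2.724 4.056 1.032
endloop
endfacet
facet normal 0.391 0.833 -0.392
outer loop
vertex 2.724 4.056 1.032
vertex 2.261 4.9 2.364
vertex 3.239 4.136 1.716
endloop
endfacet
facet normal 0.599 0.092 0.796
outer loop
vertex 3.239 4.136 1.716
vertex 1.736 3.784 2.888
vertex 2.714 3.02 2.24
endloop
endfacet
facet normal 0.599 0.092 0.796
outer loop
vertex 2.261 4.9 2.364
vertex 1.736 3.784 2.888
vertex 3.239 4.136 1.716
endloop
endfacet

endsolid
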